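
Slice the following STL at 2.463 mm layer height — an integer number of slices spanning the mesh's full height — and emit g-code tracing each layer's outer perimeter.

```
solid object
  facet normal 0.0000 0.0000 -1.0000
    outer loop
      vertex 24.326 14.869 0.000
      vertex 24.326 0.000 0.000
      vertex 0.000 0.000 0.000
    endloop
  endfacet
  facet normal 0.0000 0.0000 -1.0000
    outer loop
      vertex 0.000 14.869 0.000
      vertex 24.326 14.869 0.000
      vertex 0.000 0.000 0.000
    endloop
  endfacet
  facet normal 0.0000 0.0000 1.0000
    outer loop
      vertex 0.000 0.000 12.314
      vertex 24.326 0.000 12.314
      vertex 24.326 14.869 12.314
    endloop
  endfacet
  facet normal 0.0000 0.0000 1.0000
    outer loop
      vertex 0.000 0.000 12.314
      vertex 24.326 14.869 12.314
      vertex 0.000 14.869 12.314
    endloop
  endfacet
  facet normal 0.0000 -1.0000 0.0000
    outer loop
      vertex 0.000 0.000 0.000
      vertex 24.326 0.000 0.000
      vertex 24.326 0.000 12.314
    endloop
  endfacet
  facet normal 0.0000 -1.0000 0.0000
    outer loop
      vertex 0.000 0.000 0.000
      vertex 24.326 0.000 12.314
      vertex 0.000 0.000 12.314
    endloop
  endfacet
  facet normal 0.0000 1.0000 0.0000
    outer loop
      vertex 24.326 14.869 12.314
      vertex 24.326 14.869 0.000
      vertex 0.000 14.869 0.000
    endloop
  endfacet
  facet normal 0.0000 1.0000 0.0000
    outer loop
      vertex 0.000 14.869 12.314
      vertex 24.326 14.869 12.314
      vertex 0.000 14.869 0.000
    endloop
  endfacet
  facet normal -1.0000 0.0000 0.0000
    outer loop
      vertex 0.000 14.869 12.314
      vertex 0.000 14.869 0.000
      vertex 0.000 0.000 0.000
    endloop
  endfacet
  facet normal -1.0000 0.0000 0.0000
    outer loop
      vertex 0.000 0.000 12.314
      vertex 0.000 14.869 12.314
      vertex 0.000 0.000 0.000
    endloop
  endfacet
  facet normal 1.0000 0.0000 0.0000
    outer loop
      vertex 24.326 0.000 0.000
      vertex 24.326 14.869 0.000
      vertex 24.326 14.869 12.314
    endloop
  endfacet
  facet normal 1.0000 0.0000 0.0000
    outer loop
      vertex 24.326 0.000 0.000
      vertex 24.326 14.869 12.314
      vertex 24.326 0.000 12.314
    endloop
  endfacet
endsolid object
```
; perimeter-only toolpath
G21 ; units = mm
G90 ; absolute positioning
G28 ; home
; layer 1
G0 Z2.463
G0 X0.000 Y0.000
G1 X24.326 Y0.000
G1 X24.326 Y14.869
G1 X0.000 Y14.869
G1 X0.000 Y0.000
; layer 2
G0 Z4.926
G0 X0.000 Y0.000
G1 X24.326 Y0.000
G1 X24.326 Y14.869
G1 X0.000 Y14.869
G1 X0.000 Y0.000
; layer 3
G0 Z7.388
G0 X0.000 Y0.000
G1 X24.326 Y0.000
G1 X24.326 Y14.869
G1 X0.000 Y14.869
G1 X0.000 Y0.000
; layer 4
G0 Z9.851
G0 X0.000 Y0.000
G1 X24.326 Y0.000
G1 X24.326 Y14.869
G1 X0.000 Y14.869
G1 X0.000 Y0.000
; layer 5
G0 Z12.314
G0 X0.000 Y0.000
G1 X24.326 Y0.000
G1 X24.326 Y14.869
G1 X0.000 Y14.869
G1 X0.000 Y0.000
M2 ; end

The solid is a rectangular box, roughly 24.3 × 14.9 mm footprint and 12.3 mm tall. Slicing at Δz = 2.463 mm — 5 equal slices spanning the solid's height, so layer i sits at z = i·h/5 — gives 5 non-empty perimeters. Each is a 4-segment closed polygon; G0 lifts to the layer z and rapids to the start vertex, then G1 traces the edges.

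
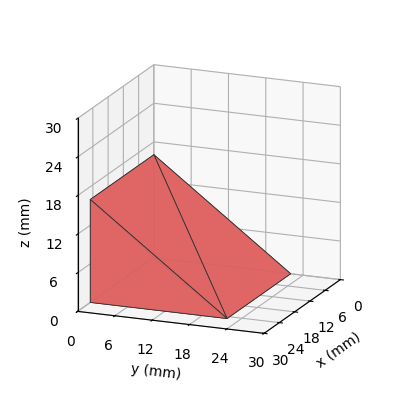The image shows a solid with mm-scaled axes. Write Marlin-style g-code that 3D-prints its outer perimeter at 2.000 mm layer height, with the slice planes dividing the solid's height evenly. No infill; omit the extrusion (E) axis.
Reading the render: the shape is a wedge (ramp): 25 × 22 mm base, rising to 16 mm along the y=0 edge and sloping linearly to z=0 at y=22 (dimensions read to the nearest mm from the axis ticks). For the g-code, the solid's height is divided into equal slices at the stated Δz and each level perimeter traced with G1 moves after a G0 lift.

; perimeter-only toolpath
G21 ; units = mm
G90 ; absolute positioning
G28 ; home
; layer 1
G0 Z2.000
G0 X0.000 Y0.000
G1 X25.000 Y0.000
G1 X25.000 Y19.250
G1 X0.000 Y19.250
G1 X0.000 Y0.000
; layer 2
G0 Z4.000
G0 X0.000 Y0.000
G1 X25.000 Y0.000
G1 X25.000 Y16.500
G1 X0.000 Y16.500
G1 X0.000 Y0.000
; layer 3
G0 Z6.000
G0 X0.000 Y0.000
G1 X25.000 Y0.000
G1 X25.000 Y13.750
G1 X0.000 Y13.750
G1 X0.000 Y0.000
; layer 4
G0 Z8.000
G0 X0.000 Y0.000
G1 X25.000 Y0.000
G1 X25.000 Y11.000
G1 X0.000 Y11.000
G1 X0.000 Y0.000
; layer 5
G0 Z10.000
G0 X0.000 Y0.000
G1 X25.000 Y0.000
G1 X25.000 Y8.250
G1 X0.000 Y8.250
G1 X0.000 Y0.000
; layer 6
G0 Z12.000
G0 X0.000 Y0.000
G1 X25.000 Y0.000
G1 X25.000 Y5.500
G1 X0.000 Y5.500
G1 X0.000 Y0.000
; layer 7
G0 Z14.000
G0 X0.000 Y0.000
G1 X25.000 Y0.000
G1 X25.000 Y2.750
G1 X0.000 Y2.750
G1 X0.000 Y0.000
M2 ; end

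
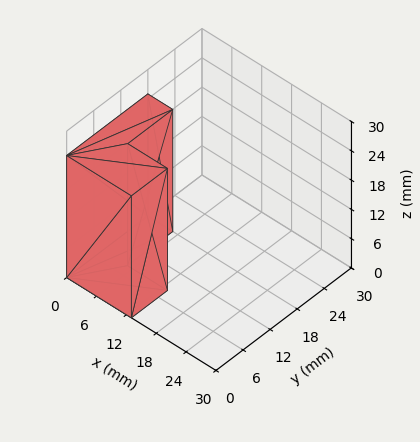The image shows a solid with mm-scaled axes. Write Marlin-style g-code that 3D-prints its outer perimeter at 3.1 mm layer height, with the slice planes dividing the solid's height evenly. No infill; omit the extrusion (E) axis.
Reading the render: the shape is an L-shaped prism: outer 13 × 18 mm, arm thicknesses ≈ 8 mm (horizontal) and 5 mm (vertical), extruded 25 mm in z (dimensions read to the nearest mm from the axis ticks). For the g-code, the solid's height is divided into equal slices at the stated Δz and each level perimeter traced with G1 moves after a G0 lift.

; perimeter-only toolpath
G21 ; units = mm
G90 ; absolute positioning
G28 ; home
; layer 1
G0 Z3.1
G0 X0.0 Y0.0
G1 X13.0 Y0.0
G1 X13.0 Y8.0
G1 X5.0 Y8.0
G1 X5.0 Y18.0
G1 X0.0 Y18.0
G1 X0.0 Y0.0
; layer 2
G0 Z6.2
G0 X0.0 Y0.0
G1 X13.0 Y0.0
G1 X13.0 Y8.0
G1 X5.0 Y8.0
G1 X5.0 Y18.0
G1 X0.0 Y18.0
G1 X0.0 Y0.0
; layer 3
G0 Z9.4
G0 X0.0 Y0.0
G1 X13.0 Y0.0
G1 X13.0 Y8.0
G1 X5.0 Y8.0
G1 X5.0 Y18.0
G1 X0.0 Y18.0
G1 X0.0 Y0.0
; layer 4
G0 Z12.5
G0 X0.0 Y0.0
G1 X13.0 Y0.0
G1 X13.0 Y8.0
G1 X5.0 Y8.0
G1 X5.0 Y18.0
G1 X0.0 Y18.0
G1 X0.0 Y0.0
; layer 5
G0 Z15.6
G0 X0.0 Y0.0
G1 X13.0 Y0.0
G1 X13.0 Y8.0
G1 X5.0 Y8.0
G1 X5.0 Y18.0
G1 X0.0 Y18.0
G1 X0.0 Y0.0
; layer 6
G0 Z18.8
G0 X0.0 Y0.0
G1 X13.0 Y0.0
G1 X13.0 Y8.0
G1 X5.0 Y8.0
G1 X5.0 Y18.0
G1 X0.0 Y18.0
G1 X0.0 Y0.0
; layer 7
G0 Z21.9
G0 X0.0 Y0.0
G1 X13.0 Y0.0
G1 X13.0 Y8.0
G1 X5.0 Y8.0
G1 X5.0 Y18.0
G1 X0.0 Y18.0
G1 X0.0 Y0.0
; layer 8
G0 Z25.0
G0 X0.0 Y0.0
G1 X13.0 Y0.0
G1 X13.0 Y8.0
G1 X5.0 Y8.0
G1 X5.0 Y18.0
G1 X0.0 Y18.0
G1 X0.0 Y0.0
M2 ; end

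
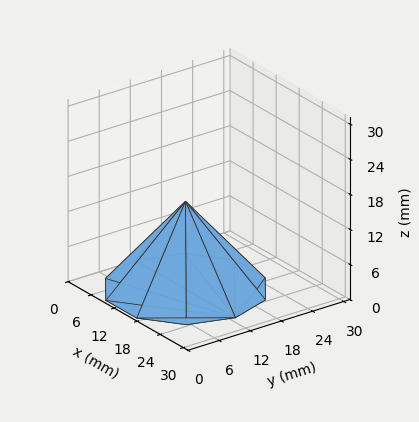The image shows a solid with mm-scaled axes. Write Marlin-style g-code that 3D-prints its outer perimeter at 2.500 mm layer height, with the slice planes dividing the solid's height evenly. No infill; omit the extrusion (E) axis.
Reading the render: the shape is a regular 10-sided pyramid, base circumscribed radius ≈ 13 mm, apex at z ≈ 15 mm (dimensions read to the nearest mm from the axis ticks). For the g-code, the solid's height is divided into equal slices at the stated Δz and each level perimeter traced with G1 moves after a G0 lift.

; perimeter-only toolpath
G21 ; units = mm
G90 ; absolute positioning
G28 ; home
; layer 1
G0 Z2.500
G0 X23.833 Y13.000
G1 X21.764 Y19.367
G1 X16.348 Y23.303
G1 X9.652 Y23.303
G1 X4.236 Y19.367
G1 X2.167 Y13.000
G1 X4.236 Y6.632
G1 X9.652 Y2.697
G1 X16.348 Y2.697
G1 X21.764 Y6.632
G1 X23.833 Y13.000
; layer 2
G0 Z5.000
G0 X21.667 Y13.000
G1 X20.011 Y18.094
G1 X15.678 Y21.243
G1 X10.322 Y21.243
G1 X5.989 Y18.094
G1 X4.333 Y13.000
G1 X5.989 Y7.906
G1 X10.322 Y4.757
G1 X15.678 Y4.757
G1 X20.011 Y7.906
G1 X21.667 Y13.000
; layer 3
G0 Z7.500
G0 X19.500 Y13.000
G1 X18.258 Y16.820
G1 X15.008 Y19.182
G1 X10.992 Y19.182
G1 X7.742 Y16.820
G1 X6.500 Y13.000
G1 X7.742 Y9.180
G1 X10.992 Y6.818
G1 X15.008 Y6.818
G1 X18.258 Y9.180
G1 X19.500 Y13.000
; layer 4
G0 Z10.000
G0 X17.333 Y13.000
G1 X16.506 Y15.547
G1 X14.339 Y17.121
G1 X11.661 Y17.121
G1 X9.494 Y15.547
G1 X8.667 Y13.000
G1 X9.494 Y10.453
G1 X11.661 Y8.879
G1 X14.339 Y8.879
G1 X16.506 Y10.453
G1 X17.333 Y13.000
; layer 5
G0 Z12.500
G0 X15.167 Y13.000
G1 X14.753 Y14.273
G1 X13.669 Y15.061
G1 X12.331 Y15.061
G1 X11.247 Y14.273
G1 X10.833 Y13.000
G1 X11.247 Y11.726
G1 X12.331 Y10.939
G1 X13.669 Y10.939
G1 X14.753 Y11.726
G1 X15.167 Y13.000
M2 ; end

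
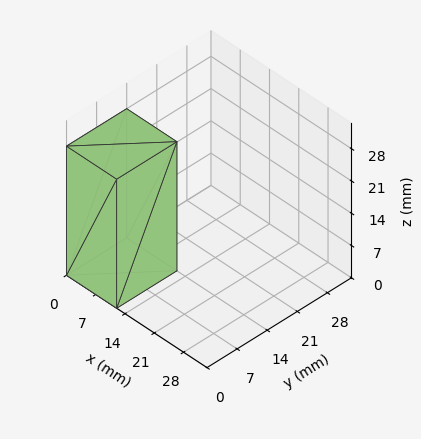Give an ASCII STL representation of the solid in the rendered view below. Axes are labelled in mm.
Reading the render: the shape is a rectangular box, roughly 12 × 14 mm footprint and 28 mm tall (dimensions read to the nearest mm from the axis ticks). For the STL, each face is triangulated and given an outward normal.

solid part
  facet normal 0.0000 0.0000 -1.0000
    outer loop
      vertex 12.0 14.0 0.0
      vertex 12.0 0.0 0.0
      vertex 0.0 0.0 0.0
    endloop
  endfacet
  facet normal 0.0000 0.0000 -1.0000
    outer loop
      vertex 0.0 14.0 0.0
      vertex 12.0 14.0 0.0
      vertex 0.0 0.0 0.0
    endloop
  endfacet
  facet normal 0.0000 0.0000 1.0000
    outer loop
      vertex 0.0 0.0 28.0
      vertex 12.0 0.0 28.0
      vertex 12.0 14.0 28.0
    endloop
  endfacet
  facet normal 0.0000 0.0000 1.0000
    outer loop
      vertex 0.0 0.0 28.0
      vertex 12.0 14.0 28.0
      vertex 0.0 14.0 28.0
    endloop
  endfacet
  facet normal 0.0000 -1.0000 0.0000
    outer loop
      vertex 0.0 0.0 0.0
      vertex 12.0 0.0 0.0
      vertex 12.0 0.0 28.0
    endloop
  endfacet
  facet normal 0.0000 -1.0000 0.0000
    outer loop
      vertex 0.0 0.0 0.0
      vertex 12.0 0.0 28.0
      vertex 0.0 0.0 28.0
    endloop
  endfacet
  facet normal 0.0000 1.0000 0.0000
    outer loop
      vertex 12.0 14.0 28.0
      vertex 12.0 14.0 0.0
      vertex 0.0 14.0 0.0
    endloop
  endfacet
  facet normal 0.0000 1.0000 0.0000
    outer loop
      vertex 0.0 14.0 28.0
      vertex 12.0 14.0 28.0
      vertex 0.0 14.0 0.0
    endloop
  endfacet
  facet normal -1.0000 0.0000 0.0000
    outer loop
      vertex 0.0 14.0 28.0
      vertex 0.0 14.0 0.0
      vertex 0.0 0.0 0.0
    endloop
  endfacet
  facet normal -1.0000 0.0000 0.0000
    outer loop
      vertex 0.0 0.0 28.0
      vertex 0.0 14.0 28.0
      vertex 0.0 0.0 0.0
    endloop
  endfacet
  facet normal 1.0000 0.0000 0.0000
    outer loop
      vertex 12.0 0.0 0.0
      vertex 12.0 14.0 0.0
      vertex 12.0 14.0 28.0
    endloop
  endfacet
  facet normal 1.0000 0.0000 0.0000
    outer loop
      vertex 12.0 0.0 0.0
      vertex 12.0 14.0 28.0
      vertex 12.0 0.0 28.0
    endloop
  endfacet
endsolid part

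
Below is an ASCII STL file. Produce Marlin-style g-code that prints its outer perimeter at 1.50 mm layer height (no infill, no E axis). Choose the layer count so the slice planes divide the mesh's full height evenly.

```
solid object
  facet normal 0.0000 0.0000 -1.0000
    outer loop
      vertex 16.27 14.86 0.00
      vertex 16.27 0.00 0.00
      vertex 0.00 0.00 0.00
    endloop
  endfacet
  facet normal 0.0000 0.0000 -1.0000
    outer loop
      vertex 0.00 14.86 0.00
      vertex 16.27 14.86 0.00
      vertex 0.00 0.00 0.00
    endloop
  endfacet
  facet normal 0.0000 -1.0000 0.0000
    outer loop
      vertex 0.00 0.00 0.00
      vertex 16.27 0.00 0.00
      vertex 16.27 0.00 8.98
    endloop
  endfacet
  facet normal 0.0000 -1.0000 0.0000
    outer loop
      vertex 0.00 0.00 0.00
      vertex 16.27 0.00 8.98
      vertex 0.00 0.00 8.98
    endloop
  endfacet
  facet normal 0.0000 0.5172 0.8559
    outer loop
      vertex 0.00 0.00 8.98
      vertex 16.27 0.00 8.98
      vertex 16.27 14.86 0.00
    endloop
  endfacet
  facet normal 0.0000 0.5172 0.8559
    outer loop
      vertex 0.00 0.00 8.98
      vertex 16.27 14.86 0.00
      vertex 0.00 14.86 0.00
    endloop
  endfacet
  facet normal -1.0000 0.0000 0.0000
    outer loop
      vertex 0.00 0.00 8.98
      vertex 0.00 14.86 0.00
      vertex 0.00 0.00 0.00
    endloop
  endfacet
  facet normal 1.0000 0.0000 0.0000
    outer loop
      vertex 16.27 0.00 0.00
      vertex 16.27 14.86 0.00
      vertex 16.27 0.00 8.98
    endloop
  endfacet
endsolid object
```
; perimeter-only toolpath
G21 ; units = mm
G90 ; absolute positioning
G28 ; home
; layer 1
G0 Z1.50
G0 X0.00 Y0.00
G1 X16.27 Y0.00
G1 X16.27 Y12.38
G1 X0.00 Y12.38
G1 X0.00 Y0.00
; layer 2
G0 Z2.99
G0 X0.00 Y0.00
G1 X16.27 Y0.00
G1 X16.27 Y9.91
G1 X0.00 Y9.91
G1 X0.00 Y0.00
; layer 3
G0 Z4.49
G0 X0.00 Y0.00
G1 X16.27 Y0.00
G1 X16.27 Y7.43
G1 X0.00 Y7.43
G1 X0.00 Y0.00
; layer 4
G0 Z5.99
G0 X0.00 Y0.00
G1 X16.27 Y0.00
G1 X16.27 Y4.95
G1 X0.00 Y4.95
G1 X0.00 Y0.00
; layer 5
G0 Z7.48
G0 X0.00 Y0.00
G1 X16.27 Y0.00
G1 X16.27 Y2.48
G1 X0.00 Y2.48
G1 X0.00 Y0.00
M2 ; end

The solid is a wedge (ramp): 16.3 × 14.9 mm base, rising to 8.98 mm along the y=0 edge and sloping linearly to z=0 at y=14.9. Slicing at Δz = 1.50 mm — 6 equal slices spanning the solid's height, so layer i sits at z = i·h/6 — gives 5 non-empty perimeters. Each is a 4-segment closed polygon; G0 lifts to the layer z and rapids to the start vertex, then G1 traces the edges. The cross-section shrinks linearly with z (the slice at the apex is degenerate and omitted).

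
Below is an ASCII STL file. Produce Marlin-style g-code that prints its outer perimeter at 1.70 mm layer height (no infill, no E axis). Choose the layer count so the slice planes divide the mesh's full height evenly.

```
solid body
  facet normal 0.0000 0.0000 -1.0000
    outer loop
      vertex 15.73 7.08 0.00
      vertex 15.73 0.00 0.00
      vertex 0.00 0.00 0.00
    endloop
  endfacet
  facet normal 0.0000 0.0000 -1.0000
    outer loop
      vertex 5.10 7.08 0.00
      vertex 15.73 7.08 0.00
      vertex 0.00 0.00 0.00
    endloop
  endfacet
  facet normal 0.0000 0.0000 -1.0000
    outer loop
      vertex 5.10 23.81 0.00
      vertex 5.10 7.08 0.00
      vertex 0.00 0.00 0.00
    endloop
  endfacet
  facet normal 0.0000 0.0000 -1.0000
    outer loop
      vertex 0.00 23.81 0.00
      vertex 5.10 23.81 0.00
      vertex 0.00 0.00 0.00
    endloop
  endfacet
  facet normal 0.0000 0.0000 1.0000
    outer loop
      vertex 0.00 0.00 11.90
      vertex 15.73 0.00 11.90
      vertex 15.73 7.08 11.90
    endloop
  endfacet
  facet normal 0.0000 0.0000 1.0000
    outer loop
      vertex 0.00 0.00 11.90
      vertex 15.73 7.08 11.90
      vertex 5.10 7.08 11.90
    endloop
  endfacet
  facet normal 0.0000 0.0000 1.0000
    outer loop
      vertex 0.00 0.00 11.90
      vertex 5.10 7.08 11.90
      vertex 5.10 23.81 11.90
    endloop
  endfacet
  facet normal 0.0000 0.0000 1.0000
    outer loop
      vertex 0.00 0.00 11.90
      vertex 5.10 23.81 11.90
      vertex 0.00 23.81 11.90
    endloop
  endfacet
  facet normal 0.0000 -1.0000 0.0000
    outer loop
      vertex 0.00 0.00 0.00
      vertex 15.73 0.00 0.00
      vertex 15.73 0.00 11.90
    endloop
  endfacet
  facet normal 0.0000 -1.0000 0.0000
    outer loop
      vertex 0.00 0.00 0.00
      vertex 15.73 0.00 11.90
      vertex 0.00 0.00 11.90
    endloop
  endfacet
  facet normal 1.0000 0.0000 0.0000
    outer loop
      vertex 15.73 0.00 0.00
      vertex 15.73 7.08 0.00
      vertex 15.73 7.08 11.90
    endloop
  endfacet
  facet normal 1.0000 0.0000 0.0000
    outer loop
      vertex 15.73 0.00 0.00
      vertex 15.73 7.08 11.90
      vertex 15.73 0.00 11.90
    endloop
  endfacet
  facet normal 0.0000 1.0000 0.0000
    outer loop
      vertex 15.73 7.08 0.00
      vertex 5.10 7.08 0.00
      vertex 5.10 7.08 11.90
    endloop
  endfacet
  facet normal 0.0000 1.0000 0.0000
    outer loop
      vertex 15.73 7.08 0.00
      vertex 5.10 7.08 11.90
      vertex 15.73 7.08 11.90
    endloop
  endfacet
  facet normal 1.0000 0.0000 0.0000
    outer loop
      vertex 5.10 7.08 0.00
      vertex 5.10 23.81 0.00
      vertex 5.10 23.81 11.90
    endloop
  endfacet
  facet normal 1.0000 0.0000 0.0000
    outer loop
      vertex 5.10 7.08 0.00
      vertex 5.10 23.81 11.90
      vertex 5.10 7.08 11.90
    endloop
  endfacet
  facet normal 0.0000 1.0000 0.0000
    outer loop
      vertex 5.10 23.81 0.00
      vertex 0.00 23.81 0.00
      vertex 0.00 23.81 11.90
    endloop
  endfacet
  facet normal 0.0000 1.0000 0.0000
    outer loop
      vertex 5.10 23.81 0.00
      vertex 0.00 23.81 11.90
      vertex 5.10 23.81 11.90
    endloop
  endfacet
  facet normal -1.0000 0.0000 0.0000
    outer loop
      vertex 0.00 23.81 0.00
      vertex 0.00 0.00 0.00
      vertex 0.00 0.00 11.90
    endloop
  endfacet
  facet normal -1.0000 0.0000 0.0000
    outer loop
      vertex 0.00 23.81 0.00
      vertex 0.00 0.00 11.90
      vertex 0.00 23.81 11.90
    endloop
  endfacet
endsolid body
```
; perimeter-only toolpath
G21 ; units = mm
G90 ; absolute positioning
G28 ; home
; layer 1
G0 Z1.70
G0 X0.00 Y0.00
G1 X15.73 Y0.00
G1 X15.73 Y7.08
G1 X5.10 Y7.08
G1 X5.10 Y23.81
G1 X0.00 Y23.81
G1 X0.00 Y0.00
; layer 2
G0 Z3.40
G0 X0.00 Y0.00
G1 X15.73 Y0.00
G1 X15.73 Y7.08
G1 X5.10 Y7.08
G1 X5.10 Y23.81
G1 X0.00 Y23.81
G1 X0.00 Y0.00
; layer 3
G0 Z5.10
G0 X0.00 Y0.00
G1 X15.73 Y0.00
G1 X15.73 Y7.08
G1 X5.10 Y7.08
G1 X5.10 Y23.81
G1 X0.00 Y23.81
G1 X0.00 Y0.00
; layer 4
G0 Z6.80
G0 X0.00 Y0.00
G1 X15.73 Y0.00
G1 X15.73 Y7.08
G1 X5.10 Y7.08
G1 X5.10 Y23.81
G1 X0.00 Y23.81
G1 X0.00 Y0.00
; layer 5
G0 Z8.50
G0 X0.00 Y0.00
G1 X15.73 Y0.00
G1 X15.73 Y7.08
G1 X5.10 Y7.08
G1 X5.10 Y23.81
G1 X0.00 Y23.81
G1 X0.00 Y0.00
; layer 6
G0 Z10.20
G0 X0.00 Y0.00
G1 X15.73 Y0.00
G1 X15.73 Y7.08
G1 X5.10 Y7.08
G1 X5.10 Y23.81
G1 X0.00 Y23.81
G1 X0.00 Y0.00
; layer 7
G0 Z11.90
G0 X0.00 Y0.00
G1 X15.73 Y0.00
G1 X15.73 Y7.08
G1 X5.10 Y7.08
G1 X5.10 Y23.81
G1 X0.00 Y23.81
G1 X0.00 Y0.00
M2 ; end

The solid is an L-shaped prism: outer 15.7 × 23.8 mm, arm thicknesses ≈ 7.08 mm (horizontal) and 5.1 mm (vertical), extruded 11.9 mm in z. Slicing at Δz = 1.70 mm — 7 equal slices spanning the solid's height, so layer i sits at z = i·h/7 — gives 7 non-empty perimeters. Each is a 6-segment closed polygon; G0 lifts to the layer z and rapids to the start vertex, then G1 traces the edges.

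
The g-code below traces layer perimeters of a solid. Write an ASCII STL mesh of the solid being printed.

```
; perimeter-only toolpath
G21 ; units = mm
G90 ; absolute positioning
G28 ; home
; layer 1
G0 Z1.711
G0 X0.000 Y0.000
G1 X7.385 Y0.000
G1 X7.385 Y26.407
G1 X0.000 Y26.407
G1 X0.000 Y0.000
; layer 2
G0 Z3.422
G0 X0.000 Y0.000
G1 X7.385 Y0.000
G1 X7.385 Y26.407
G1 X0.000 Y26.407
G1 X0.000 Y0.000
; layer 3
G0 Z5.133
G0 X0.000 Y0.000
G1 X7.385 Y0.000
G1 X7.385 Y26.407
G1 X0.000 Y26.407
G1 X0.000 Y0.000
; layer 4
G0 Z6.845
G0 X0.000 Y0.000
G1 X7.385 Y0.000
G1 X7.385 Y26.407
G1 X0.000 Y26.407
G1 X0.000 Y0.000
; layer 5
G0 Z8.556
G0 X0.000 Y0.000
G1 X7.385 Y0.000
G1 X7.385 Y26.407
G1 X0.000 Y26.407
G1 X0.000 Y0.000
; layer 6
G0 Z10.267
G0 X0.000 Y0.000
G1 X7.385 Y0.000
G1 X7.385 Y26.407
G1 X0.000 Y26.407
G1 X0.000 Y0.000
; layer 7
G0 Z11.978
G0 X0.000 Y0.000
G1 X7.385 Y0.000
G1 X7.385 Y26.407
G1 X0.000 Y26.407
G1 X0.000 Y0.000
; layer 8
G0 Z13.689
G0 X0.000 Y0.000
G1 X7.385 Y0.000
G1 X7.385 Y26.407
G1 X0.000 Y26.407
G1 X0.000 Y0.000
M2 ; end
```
solid part
  facet normal 0.0000 0.0000 -1.0000
    outer loop
      vertex 7.385 26.407 0.000
      vertex 7.385 0.000 0.000
      vertex 0.000 0.000 0.000
    endloop
  endfacet
  facet normal 0.0000 0.0000 -1.0000
    outer loop
      vertex 0.000 26.407 0.000
      vertex 7.385 26.407 0.000
      vertex 0.000 0.000 0.000
    endloop
  endfacet
  facet normal 0.0000 0.0000 1.0000
    outer loop
      vertex 0.000 0.000 13.689
      vertex 7.385 0.000 13.689
      vertex 7.385 26.407 13.689
    endloop
  endfacet
  facet normal 0.0000 0.0000 1.0000
    outer loop
      vertex 0.000 0.000 13.689
      vertex 7.385 26.407 13.689
      vertex 0.000 26.407 13.689
    endloop
  endfacet
  facet normal 0.0000 -1.0000 0.0000
    outer loop
      vertex 0.000 0.000 0.000
      vertex 7.385 0.000 0.000
      vertex 7.385 0.000 13.689
    endloop
  endfacet
  facet normal 0.0000 -1.0000 0.0000
    outer loop
      vertex 0.000 0.000 0.000
      vertex 7.385 0.000 13.689
      vertex 0.000 0.000 13.689
    endloop
  endfacet
  facet normal 0.0000 1.0000 0.0000
    outer loop
      vertex 7.385 26.407 13.689
      vertex 7.385 26.407 0.000
      vertex 0.000 26.407 0.000
    endloop
  endfacet
  facet normal 0.0000 1.0000 0.0000
    outer loop
      vertex 0.000 26.407 13.689
      vertex 7.385 26.407 13.689
      vertex 0.000 26.407 0.000
    endloop
  endfacet
  facet normal -1.0000 0.0000 0.0000
    outer loop
      vertex 0.000 26.407 13.689
      vertex 0.000 26.407 0.000
      vertex 0.000 0.000 0.000
    endloop
  endfacet
  facet normal -1.0000 0.0000 0.0000
    outer loop
      vertex 0.000 0.000 13.689
      vertex 0.000 26.407 13.689
      vertex 0.000 0.000 0.000
    endloop
  endfacet
  facet normal 1.0000 0.0000 0.0000
    outer loop
      vertex 7.385 0.000 0.000
      vertex 7.385 26.407 0.000
      vertex 7.385 26.407 13.689
    endloop
  endfacet
  facet normal 1.0000 0.0000 0.0000
    outer loop
      vertex 7.385 0.000 0.000
      vertex 7.385 26.407 13.689
      vertex 7.385 0.000 13.689
    endloop
  endfacet
endsolid part

The G0 Z moves step by Δz≈1.711 mm. Every layer's G1 loop is the same polygon, so the solid is a straight extrusion of it from z=0 to z≈13.7. Closing with flat bottom and top caps and triangulating gives 12 facets — a rectangular box, roughly 7.38 × 26.4 mm footprint and 13.7 mm tall.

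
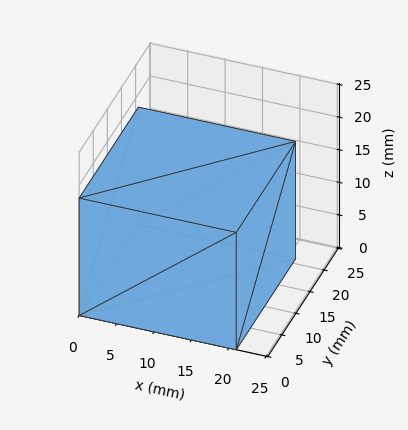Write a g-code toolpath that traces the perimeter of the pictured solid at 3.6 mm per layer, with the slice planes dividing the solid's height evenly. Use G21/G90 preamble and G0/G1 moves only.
Reading the render: the shape is a rectangular box, roughly 21 × 21 mm footprint and 18 mm tall (dimensions read to the nearest mm from the axis ticks). For the g-code, the solid's height is divided into equal slices at the stated Δz and each level perimeter traced with G1 moves after a G0 lift.

; perimeter-only toolpath
G21 ; units = mm
G90 ; absolute positioning
G28 ; home
; layer 1
G0 Z3.6
G0 X0.0 Y0.0
G1 X21.0 Y0.0
G1 X21.0 Y21.0
G1 X0.0 Y21.0
G1 X0.0 Y0.0
; layer 2
G0 Z7.2
G0 X0.0 Y0.0
G1 X21.0 Y0.0
G1 X21.0 Y21.0
G1 X0.0 Y21.0
G1 X0.0 Y0.0
; layer 3
G0 Z10.8
G0 X0.0 Y0.0
G1 X21.0 Y0.0
G1 X21.0 Y21.0
G1 X0.0 Y21.0
G1 X0.0 Y0.0
; layer 4
G0 Z14.4
G0 X0.0 Y0.0
G1 X21.0 Y0.0
G1 X21.0 Y21.0
G1 X0.0 Y21.0
G1 X0.0 Y0.0
; layer 5
G0 Z18.0
G0 X0.0 Y0.0
G1 X21.0 Y0.0
G1 X21.0 Y21.0
G1 X0.0 Y21.0
G1 X0.0 Y0.0
M2 ; end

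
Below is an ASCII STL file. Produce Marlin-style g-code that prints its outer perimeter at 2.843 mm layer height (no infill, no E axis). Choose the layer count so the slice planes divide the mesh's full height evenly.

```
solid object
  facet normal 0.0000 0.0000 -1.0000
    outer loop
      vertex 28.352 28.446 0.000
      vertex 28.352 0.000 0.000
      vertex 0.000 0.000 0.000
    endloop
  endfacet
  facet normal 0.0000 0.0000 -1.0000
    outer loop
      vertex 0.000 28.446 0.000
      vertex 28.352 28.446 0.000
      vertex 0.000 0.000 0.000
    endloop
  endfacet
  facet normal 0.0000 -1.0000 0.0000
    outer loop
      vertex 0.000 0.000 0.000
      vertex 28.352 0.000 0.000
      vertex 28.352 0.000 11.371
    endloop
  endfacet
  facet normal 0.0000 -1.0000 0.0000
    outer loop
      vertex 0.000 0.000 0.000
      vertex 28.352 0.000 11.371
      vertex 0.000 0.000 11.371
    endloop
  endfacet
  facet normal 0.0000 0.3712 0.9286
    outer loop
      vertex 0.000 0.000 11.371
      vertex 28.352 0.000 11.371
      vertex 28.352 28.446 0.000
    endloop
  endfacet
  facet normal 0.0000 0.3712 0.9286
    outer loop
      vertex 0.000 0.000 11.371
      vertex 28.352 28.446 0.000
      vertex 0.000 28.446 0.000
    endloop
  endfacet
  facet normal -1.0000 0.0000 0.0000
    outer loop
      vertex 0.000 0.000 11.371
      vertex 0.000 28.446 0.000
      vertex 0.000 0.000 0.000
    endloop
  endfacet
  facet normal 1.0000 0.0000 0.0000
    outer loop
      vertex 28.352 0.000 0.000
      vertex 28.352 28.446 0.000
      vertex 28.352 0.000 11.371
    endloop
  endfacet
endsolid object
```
; perimeter-only toolpath
G21 ; units = mm
G90 ; absolute positioning
G28 ; home
; layer 1
G0 Z2.843
G0 X0.000 Y0.000
G1 X28.352 Y0.000
G1 X28.352 Y21.335
G1 X0.000 Y21.335
G1 X0.000 Y0.000
; layer 2
G0 Z5.686
G0 X0.000 Y0.000
G1 X28.352 Y0.000
G1 X28.352 Y14.223
G1 X0.000 Y14.223
G1 X0.000 Y0.000
; layer 3
G0 Z8.528
G0 X0.000 Y0.000
G1 X28.352 Y0.000
G1 X28.352 Y7.112
G1 X0.000 Y7.112
G1 X0.000 Y0.000
M2 ; end

The solid is a wedge (ramp): 28.4 × 28.4 mm base, rising to 11.4 mm along the y=0 edge and sloping linearly to z=0 at y=28.4. Slicing at Δz = 2.843 mm — 4 equal slices spanning the solid's height, so layer i sits at z = i·h/4 — gives 3 non-empty perimeters. Each is a 4-segment closed polygon; G0 lifts to the layer z and rapids to the start vertex, then G1 traces the edges. The cross-section shrinks linearly with z (the slice at the apex is degenerate and omitted).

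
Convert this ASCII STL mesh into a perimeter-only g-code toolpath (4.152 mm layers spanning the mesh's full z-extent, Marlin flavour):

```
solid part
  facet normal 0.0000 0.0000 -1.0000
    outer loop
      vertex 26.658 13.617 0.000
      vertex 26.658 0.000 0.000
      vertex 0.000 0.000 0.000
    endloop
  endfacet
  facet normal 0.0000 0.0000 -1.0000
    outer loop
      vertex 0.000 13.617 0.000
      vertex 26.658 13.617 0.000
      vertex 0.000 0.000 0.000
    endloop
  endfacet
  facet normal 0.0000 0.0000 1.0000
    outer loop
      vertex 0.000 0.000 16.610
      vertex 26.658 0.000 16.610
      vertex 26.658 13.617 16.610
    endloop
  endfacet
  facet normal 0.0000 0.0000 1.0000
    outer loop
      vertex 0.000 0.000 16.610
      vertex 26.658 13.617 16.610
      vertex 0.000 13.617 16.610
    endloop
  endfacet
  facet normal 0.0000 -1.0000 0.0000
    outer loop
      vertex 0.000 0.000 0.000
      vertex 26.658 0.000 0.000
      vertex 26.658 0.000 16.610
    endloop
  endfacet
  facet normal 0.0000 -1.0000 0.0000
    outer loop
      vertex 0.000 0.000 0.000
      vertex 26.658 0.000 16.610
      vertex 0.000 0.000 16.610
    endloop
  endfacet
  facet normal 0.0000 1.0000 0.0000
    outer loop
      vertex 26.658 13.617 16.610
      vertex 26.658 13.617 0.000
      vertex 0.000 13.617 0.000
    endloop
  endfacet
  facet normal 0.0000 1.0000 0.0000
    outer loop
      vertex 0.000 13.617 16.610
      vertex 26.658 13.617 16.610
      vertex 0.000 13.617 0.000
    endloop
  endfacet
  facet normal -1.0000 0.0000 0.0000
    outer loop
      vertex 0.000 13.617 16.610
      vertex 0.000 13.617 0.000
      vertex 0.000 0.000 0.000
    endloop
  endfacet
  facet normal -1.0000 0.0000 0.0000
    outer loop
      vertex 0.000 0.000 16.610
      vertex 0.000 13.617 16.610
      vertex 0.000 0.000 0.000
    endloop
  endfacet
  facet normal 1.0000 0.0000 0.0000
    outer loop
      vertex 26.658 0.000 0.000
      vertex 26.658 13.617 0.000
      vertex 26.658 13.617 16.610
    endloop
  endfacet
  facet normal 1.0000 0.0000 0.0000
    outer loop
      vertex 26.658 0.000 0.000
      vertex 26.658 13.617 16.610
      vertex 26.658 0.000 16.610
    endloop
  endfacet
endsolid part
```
; perimeter-only toolpath
G21 ; units = mm
G90 ; absolute positioning
G28 ; home
; layer 1
G0 Z4.152
G0 X0.000 Y0.000
G1 X26.658 Y0.000
G1 X26.658 Y13.617
G1 X0.000 Y13.617
G1 X0.000 Y0.000
; layer 2
G0 Z8.305
G0 X0.000 Y0.000
G1 X26.658 Y0.000
G1 X26.658 Y13.617
G1 X0.000 Y13.617
G1 X0.000 Y0.000
; layer 3
G0 Z12.457
G0 X0.000 Y0.000
G1 X26.658 Y0.000
G1 X26.658 Y13.617
G1 X0.000 Y13.617
G1 X0.000 Y0.000
; layer 4
G0 Z16.610
G0 X0.000 Y0.000
G1 X26.658 Y0.000
G1 X26.658 Y13.617
G1 X0.000 Y13.617
G1 X0.000 Y0.000
M2 ; end

The solid is a rectangular box, roughly 26.7 × 13.6 mm footprint and 16.6 mm tall. Slicing at Δz = 4.152 mm — 4 equal slices spanning the solid's height, so layer i sits at z = i·h/4 — gives 4 non-empty perimeters. Each is a 4-segment closed polygon; G0 lifts to the layer z and rapids to the start vertex, then G1 traces the edges.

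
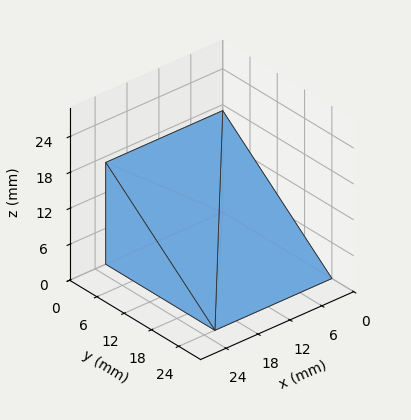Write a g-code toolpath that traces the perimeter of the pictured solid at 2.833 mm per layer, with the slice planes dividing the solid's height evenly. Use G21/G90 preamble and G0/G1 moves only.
Reading the render: the shape is a wedge (ramp): 22 × 24 mm base, rising to 17 mm along the y=0 edge and sloping linearly to z=0 at y=24 (dimensions read to the nearest mm from the axis ticks). For the g-code, the solid's height is divided into equal slices at the stated Δz and each level perimeter traced with G1 moves after a G0 lift.

; perimeter-only toolpath
G21 ; units = mm
G90 ; absolute positioning
G28 ; home
; layer 1
G0 Z2.833
G0 X0.000 Y0.000
G1 X22.000 Y0.000
G1 X22.000 Y20.000
G1 X0.000 Y20.000
G1 X0.000 Y0.000
; layer 2
G0 Z5.667
G0 X0.000 Y0.000
G1 X22.000 Y0.000
G1 X22.000 Y16.000
G1 X0.000 Y16.000
G1 X0.000 Y0.000
; layer 3
G0 Z8.500
G0 X0.000 Y0.000
G1 X22.000 Y0.000
G1 X22.000 Y12.000
G1 X0.000 Y12.000
G1 X0.000 Y0.000
; layer 4
G0 Z11.333
G0 X0.000 Y0.000
G1 X22.000 Y0.000
G1 X22.000 Y8.000
G1 X0.000 Y8.000
G1 X0.000 Y0.000
; layer 5
G0 Z14.167
G0 X0.000 Y0.000
G1 X22.000 Y0.000
G1 X22.000 Y4.000
G1 X0.000 Y4.000
G1 X0.000 Y0.000
M2 ; end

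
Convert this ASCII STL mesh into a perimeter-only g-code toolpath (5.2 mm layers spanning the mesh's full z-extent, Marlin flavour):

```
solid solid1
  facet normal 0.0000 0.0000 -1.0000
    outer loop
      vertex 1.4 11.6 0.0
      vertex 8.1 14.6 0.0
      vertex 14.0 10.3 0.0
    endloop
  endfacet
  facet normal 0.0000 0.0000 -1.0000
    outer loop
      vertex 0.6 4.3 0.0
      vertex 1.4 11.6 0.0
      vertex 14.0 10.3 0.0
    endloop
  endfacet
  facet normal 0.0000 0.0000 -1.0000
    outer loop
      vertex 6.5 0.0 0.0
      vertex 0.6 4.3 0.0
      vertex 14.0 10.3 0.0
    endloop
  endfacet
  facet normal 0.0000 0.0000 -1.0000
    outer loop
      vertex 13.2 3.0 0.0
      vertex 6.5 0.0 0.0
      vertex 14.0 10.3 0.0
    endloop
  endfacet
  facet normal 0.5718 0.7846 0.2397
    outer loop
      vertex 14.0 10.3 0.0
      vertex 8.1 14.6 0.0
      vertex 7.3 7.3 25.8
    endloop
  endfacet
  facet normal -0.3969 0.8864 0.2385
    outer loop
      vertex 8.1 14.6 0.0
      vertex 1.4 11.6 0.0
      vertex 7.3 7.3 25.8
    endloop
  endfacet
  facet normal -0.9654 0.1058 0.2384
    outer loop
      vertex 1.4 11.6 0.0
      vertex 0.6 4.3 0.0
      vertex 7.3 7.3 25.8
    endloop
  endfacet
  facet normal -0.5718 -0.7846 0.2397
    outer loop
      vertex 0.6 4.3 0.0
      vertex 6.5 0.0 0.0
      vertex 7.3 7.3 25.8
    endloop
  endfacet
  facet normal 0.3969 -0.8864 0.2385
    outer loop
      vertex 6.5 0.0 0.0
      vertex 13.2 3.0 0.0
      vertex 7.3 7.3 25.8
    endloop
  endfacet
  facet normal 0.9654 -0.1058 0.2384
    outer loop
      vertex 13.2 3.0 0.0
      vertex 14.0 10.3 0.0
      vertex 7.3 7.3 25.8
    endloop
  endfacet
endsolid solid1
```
; perimeter-only toolpath
G21 ; units = mm
G90 ; absolute positioning
G28 ; home
; layer 1
G0 Z5.2
G0 X12.7 Y9.7
G1 X7.9 Y13.1
G1 X2.6 Y10.7
G1 X1.9 Y4.9
G1 X6.7 Y1.5
G1 X12.0 Y3.9
G1 X12.7 Y9.7
; layer 2
G0 Z10.3
G0 X11.3 Y9.1
G1 X7.8 Y11.7
G1 X3.8 Y9.9
G1 X3.3 Y5.5
G1 X6.8 Y2.9
G1 X10.8 Y4.7
G1 X11.3 Y9.1
; layer 3
G0 Z15.5
G0 X10.0 Y8.5
G1 X7.6 Y10.2
G1 X4.9 Y9.0
G1 X4.6 Y6.1
G1 X7.0 Y4.4
G1 X9.7 Y5.6
G1 X10.0 Y8.5
; layer 4
G0 Z20.6
G0 X8.6 Y7.9
G1 X7.5 Y8.8
G1 X6.1 Y8.2
G1 X6.0 Y6.7
G1 X7.1 Y5.8
G1 X8.5 Y6.4
G1 X8.6 Y7.9
M2 ; end

The solid is a regular 6-sided pyramid, base circumscribed radius ≈ 7.3 mm, apex at z ≈ 25.8 mm. Slicing at Δz = 5.2 mm — 5 equal slices spanning the solid's height, so layer i sits at z = i·h/5 — gives 4 non-empty perimeters. Each is a 6-segment closed polygon; G0 lifts to the layer z and rapids to the start vertex, then G1 traces the edges. The cross-section shrinks linearly with z (the slice at the apex is degenerate and omitted).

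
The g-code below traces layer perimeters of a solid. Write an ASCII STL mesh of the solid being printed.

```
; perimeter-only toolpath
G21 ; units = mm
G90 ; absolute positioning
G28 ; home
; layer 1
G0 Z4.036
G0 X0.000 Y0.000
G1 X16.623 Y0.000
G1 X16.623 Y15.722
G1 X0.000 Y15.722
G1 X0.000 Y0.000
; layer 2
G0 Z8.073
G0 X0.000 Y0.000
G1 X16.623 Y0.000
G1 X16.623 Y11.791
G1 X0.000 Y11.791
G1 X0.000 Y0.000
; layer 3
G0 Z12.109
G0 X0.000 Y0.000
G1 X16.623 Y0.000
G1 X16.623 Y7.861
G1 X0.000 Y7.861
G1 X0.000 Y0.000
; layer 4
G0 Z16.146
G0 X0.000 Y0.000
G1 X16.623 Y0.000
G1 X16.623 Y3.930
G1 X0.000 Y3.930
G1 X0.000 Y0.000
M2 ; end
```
solid part
  facet normal 0.0000 0.0000 -1.0000
    outer loop
      vertex 16.623 19.652 0.000
      vertex 16.623 0.000 0.000
      vertex 0.000 0.000 0.000
    endloop
  endfacet
  facet normal 0.0000 0.0000 -1.0000
    outer loop
      vertex 0.000 19.652 0.000
      vertex 16.623 19.652 0.000
      vertex 0.000 0.000 0.000
    endloop
  endfacet
  facet normal 0.0000 -1.0000 0.0000
    outer loop
      vertex 0.000 0.000 0.000
      vertex 16.623 0.000 0.000
      vertex 16.623 0.000 20.182
    endloop
  endfacet
  facet normal 0.0000 -1.0000 0.0000
    outer loop
      vertex 0.000 0.000 0.000
      vertex 16.623 0.000 20.182
      vertex 0.000 0.000 20.182
    endloop
  endfacet
  facet normal 0.0000 0.7165 0.6976
    outer loop
      vertex 0.000 0.000 20.182
      vertex 16.623 0.000 20.182
      vertex 16.623 19.652 0.000
    endloop
  endfacet
  facet normal 0.0000 0.7165 0.6976
    outer loop
      vertex 0.000 0.000 20.182
      vertex 16.623 19.652 0.000
      vertex 0.000 19.652 0.000
    endloop
  endfacet
  facet normal -1.0000 0.0000 0.0000
    outer loop
      vertex 0.000 0.000 20.182
      vertex 0.000 19.652 0.000
      vertex 0.000 0.000 0.000
    endloop
  endfacet
  facet normal 1.0000 0.0000 0.0000
    outer loop
      vertex 16.623 0.000 0.000
      vertex 16.623 19.652 0.000
      vertex 16.623 0.000 20.182
    endloop
  endfacet
endsolid part

The G0 Z moves step by Δz≈4.036 mm. The G1 loops shrink linearly with z, so the solid tapers from its base footprint up to z≈20.2. Closing with a flat bottom cap and the tapered top and triangulating gives 8 facets — a wedge (ramp): 16.6 × 19.7 mm base, rising to 20.2 mm along the y=0 edge and sloping linearly to z=0 at y=19.7.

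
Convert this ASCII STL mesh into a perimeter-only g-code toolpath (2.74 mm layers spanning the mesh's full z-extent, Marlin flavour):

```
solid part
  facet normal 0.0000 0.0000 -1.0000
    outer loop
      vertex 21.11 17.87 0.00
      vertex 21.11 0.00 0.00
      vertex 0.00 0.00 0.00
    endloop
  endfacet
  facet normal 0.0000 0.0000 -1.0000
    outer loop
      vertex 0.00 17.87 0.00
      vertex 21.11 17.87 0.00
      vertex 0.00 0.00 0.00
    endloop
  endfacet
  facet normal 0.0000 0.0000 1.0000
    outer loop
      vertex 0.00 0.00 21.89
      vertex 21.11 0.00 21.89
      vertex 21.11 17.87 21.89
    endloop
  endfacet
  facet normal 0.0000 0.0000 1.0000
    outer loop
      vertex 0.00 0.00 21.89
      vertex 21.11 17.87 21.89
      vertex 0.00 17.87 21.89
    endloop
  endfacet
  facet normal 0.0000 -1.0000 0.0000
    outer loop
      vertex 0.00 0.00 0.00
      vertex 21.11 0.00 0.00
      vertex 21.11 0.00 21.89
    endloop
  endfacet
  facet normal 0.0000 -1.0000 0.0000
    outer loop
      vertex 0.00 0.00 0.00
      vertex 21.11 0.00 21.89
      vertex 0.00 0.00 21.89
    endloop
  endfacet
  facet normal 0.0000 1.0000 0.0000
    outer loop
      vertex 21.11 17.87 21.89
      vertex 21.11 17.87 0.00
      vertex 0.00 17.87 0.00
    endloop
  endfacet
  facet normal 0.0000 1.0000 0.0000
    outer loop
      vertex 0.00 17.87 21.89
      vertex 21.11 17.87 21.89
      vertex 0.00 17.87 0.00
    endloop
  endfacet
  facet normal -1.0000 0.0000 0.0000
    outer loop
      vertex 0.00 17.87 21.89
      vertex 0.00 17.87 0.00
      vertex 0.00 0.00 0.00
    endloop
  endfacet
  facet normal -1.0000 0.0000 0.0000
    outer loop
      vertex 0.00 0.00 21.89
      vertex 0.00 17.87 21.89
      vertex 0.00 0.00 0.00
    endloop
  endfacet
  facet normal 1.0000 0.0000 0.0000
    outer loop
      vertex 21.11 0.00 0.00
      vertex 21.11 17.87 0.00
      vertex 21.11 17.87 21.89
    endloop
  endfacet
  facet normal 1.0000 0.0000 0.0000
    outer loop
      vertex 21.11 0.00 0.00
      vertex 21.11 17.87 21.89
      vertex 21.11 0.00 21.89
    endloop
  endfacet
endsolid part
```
; perimeter-only toolpath
G21 ; units = mm
G90 ; absolute positioning
G28 ; home
; layer 1
G0 Z2.74
G0 X0.00 Y0.00
G1 X21.11 Y0.00
G1 X21.11 Y17.87
G1 X0.00 Y17.87
G1 X0.00 Y0.00
; layer 2
G0 Z5.47
G0 X0.00 Y0.00
G1 X21.11 Y0.00
G1 X21.11 Y17.87
G1 X0.00 Y17.87
G1 X0.00 Y0.00
; layer 3
G0 Z8.21
G0 X0.00 Y0.00
G1 X21.11 Y0.00
G1 X21.11 Y17.87
G1 X0.00 Y17.87
G1 X0.00 Y0.00
; layer 4
G0 Z10.95
G0 X0.00 Y0.00
G1 X21.11 Y0.00
G1 X21.11 Y17.87
G1 X0.00 Y17.87
G1 X0.00 Y0.00
; layer 5
G0 Z13.68
G0 X0.00 Y0.00
G1 X21.11 Y0.00
G1 X21.11 Y17.87
G1 X0.00 Y17.87
G1 X0.00 Y0.00
; layer 6
G0 Z16.42
G0 X0.00 Y0.00
G1 X21.11 Y0.00
G1 X21.11 Y17.87
G1 X0.00 Y17.87
G1 X0.00 Y0.00
; layer 7
G0 Z19.15
G0 X0.00 Y0.00
G1 X21.11 Y0.00
G1 X21.11 Y17.87
G1 X0.00 Y17.87
G1 X0.00 Y0.00
; layer 8
G0 Z21.89
G0 X0.00 Y0.00
G1 X21.11 Y0.00
G1 X21.11 Y17.87
G1 X0.00 Y17.87
G1 X0.00 Y0.00
M2 ; end

The solid is a rectangular box, roughly 21.1 × 17.9 mm footprint and 21.9 mm tall. Slicing at Δz = 2.74 mm — 8 equal slices spanning the solid's height, so layer i sits at z = i·h/8 — gives 8 non-empty perimeters. Each is a 4-segment closed polygon; G0 lifts to the layer z and rapids to the start vertex, then G1 traces the edges.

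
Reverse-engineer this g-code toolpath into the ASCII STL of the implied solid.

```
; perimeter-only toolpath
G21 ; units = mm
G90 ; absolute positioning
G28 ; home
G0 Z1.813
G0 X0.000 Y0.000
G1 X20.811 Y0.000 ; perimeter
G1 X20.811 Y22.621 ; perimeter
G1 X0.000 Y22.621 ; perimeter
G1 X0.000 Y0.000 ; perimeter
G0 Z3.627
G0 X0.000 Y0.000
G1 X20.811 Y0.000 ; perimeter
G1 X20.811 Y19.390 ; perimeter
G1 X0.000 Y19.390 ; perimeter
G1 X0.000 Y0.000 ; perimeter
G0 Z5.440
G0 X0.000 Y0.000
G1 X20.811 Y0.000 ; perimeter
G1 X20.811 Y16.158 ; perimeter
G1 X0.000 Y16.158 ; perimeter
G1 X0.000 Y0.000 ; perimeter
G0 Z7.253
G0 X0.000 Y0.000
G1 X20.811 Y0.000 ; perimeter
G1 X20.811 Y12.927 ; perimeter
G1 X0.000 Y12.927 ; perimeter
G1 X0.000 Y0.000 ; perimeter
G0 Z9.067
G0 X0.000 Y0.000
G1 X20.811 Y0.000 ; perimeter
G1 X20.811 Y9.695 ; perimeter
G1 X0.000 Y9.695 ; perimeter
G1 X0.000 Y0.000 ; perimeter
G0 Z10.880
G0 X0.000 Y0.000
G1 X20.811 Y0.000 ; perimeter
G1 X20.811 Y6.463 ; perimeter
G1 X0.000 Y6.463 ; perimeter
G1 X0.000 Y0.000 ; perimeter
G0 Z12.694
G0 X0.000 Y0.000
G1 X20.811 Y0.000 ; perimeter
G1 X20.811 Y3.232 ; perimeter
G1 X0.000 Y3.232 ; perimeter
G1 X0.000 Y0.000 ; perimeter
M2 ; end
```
solid part
  facet normal 0.0000 0.0000 -1.0000
    outer loop
      vertex 20.811 25.853 0.000
      vertex 20.811 0.000 0.000
      vertex 0.000 0.000 0.000
    endloop
  endfacet
  facet normal 0.0000 0.0000 -1.0000
    outer loop
      vertex 0.000 25.853 0.000
      vertex 20.811 25.853 0.000
      vertex 0.000 0.000 0.000
    endloop
  endfacet
  facet normal 0.0000 -1.0000 0.0000
    outer loop
      vertex 0.000 0.000 0.000
      vertex 20.811 0.000 0.000
      vertex 20.811 0.000 14.507
    endloop
  endfacet
  facet normal 0.0000 -1.0000 0.0000
    outer loop
      vertex 0.000 0.000 0.000
      vertex 20.811 0.000 14.507
      vertex 0.000 0.000 14.507
    endloop
  endfacet
  facet normal 0.0000 0.4894 0.8721
    outer loop
      vertex 0.000 0.000 14.507
      vertex 20.811 0.000 14.507
      vertex 20.811 25.853 0.000
    endloop
  endfacet
  facet normal 0.0000 0.4894 0.8721
    outer loop
      vertex 0.000 0.000 14.507
      vertex 20.811 25.853 0.000
      vertex 0.000 25.853 0.000
    endloop
  endfacet
  facet normal -1.0000 0.0000 0.0000
    outer loop
      vertex 0.000 0.000 14.507
      vertex 0.000 25.853 0.000
      vertex 0.000 0.000 0.000
    endloop
  endfacet
  facet normal 1.0000 0.0000 0.0000
    outer loop
      vertex 20.811 0.000 0.000
      vertex 20.811 25.853 0.000
      vertex 20.811 0.000 14.507
    endloop
  endfacet
endsolid part

The G0 Z moves step by Δz≈1.813 mm. The G1 loops shrink linearly with z, so the solid tapers from its base footprint up to z≈14.5. Closing with a flat bottom cap and the tapered top and triangulating gives 8 facets — a wedge (ramp): 20.8 × 25.9 mm base, rising to 14.5 mm along the y=0 edge and sloping linearly to z=0 at y=25.9.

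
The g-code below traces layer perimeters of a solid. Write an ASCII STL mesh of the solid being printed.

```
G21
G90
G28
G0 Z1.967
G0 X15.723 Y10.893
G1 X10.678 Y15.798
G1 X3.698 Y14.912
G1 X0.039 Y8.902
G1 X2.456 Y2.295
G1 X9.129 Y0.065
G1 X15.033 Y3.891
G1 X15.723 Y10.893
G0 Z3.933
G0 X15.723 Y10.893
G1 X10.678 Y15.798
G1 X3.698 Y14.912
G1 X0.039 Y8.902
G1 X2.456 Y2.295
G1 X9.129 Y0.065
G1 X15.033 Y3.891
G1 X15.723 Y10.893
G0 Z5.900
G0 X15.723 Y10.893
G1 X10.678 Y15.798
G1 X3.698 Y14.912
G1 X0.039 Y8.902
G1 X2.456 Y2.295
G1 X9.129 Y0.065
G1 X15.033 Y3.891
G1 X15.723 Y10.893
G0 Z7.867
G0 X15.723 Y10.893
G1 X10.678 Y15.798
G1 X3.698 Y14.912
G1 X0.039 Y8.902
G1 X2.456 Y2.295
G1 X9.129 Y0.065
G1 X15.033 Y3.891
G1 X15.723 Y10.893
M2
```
solid part
  facet normal 0.0000 0.0000 -1.0000
    outer loop
      vertex 3.698 14.912 0.000
      vertex 10.678 15.798 0.000
      vertex 15.723 10.893 0.000
    endloop
  endfacet
  facet normal 0.0000 0.0000 -1.0000
    outer loop
      vertex 0.039 8.902 0.000
      vertex 3.698 14.912 0.000
      vertex 15.723 10.893 0.000
    endloop
  endfacet
  facet normal 0.0000 0.0000 -1.0000
    outer loop
      vertex 2.456 2.295 0.000
      vertex 0.039 8.902 0.000
      vertex 15.723 10.893 0.000
    endloop
  endfacet
  facet normal 0.0000 0.0000 -1.0000
    outer loop
      vertex 9.129 0.065 0.000
      vertex 2.456 2.295 0.000
      vertex 15.723 10.893 0.000
    endloop
  endfacet
  facet normal 0.0000 0.0000 -1.0000
    outer loop
      vertex 15.033 3.891 0.000
      vertex 9.129 0.065 0.000
      vertex 15.723 10.893 0.000
    endloop
  endfacet
  facet normal 0.0000 0.0000 1.0000
    outer loop
      vertex 15.723 10.893 7.867
      vertex 10.678 15.798 7.867
      vertex 3.698 14.912 7.867
    endloop
  endfacet
  facet normal 0.0000 0.0000 1.0000
    outer loop
      vertex 15.723 10.893 7.867
      vertex 3.698 14.912 7.867
      vertex 0.039 8.902 7.867
    endloop
  endfacet
  facet normal 0.0000 0.0000 1.0000
    outer loop
      vertex 15.723 10.893 7.867
      vertex 0.039 8.902 7.867
      vertex 2.456 2.295 7.867
    endloop
  endfacet
  facet normal 0.0000 0.0000 1.0000
    outer loop
      vertex 15.723 10.893 7.867
      vertex 2.456 2.295 7.867
      vertex 9.129 0.065 7.867
    endloop
  endfacet
  facet normal 0.0000 0.0000 1.0000
    outer loop
      vertex 15.723 10.893 7.867
      vertex 9.129 0.065 7.867
      vertex 15.033 3.891 7.867
    endloop
  endfacet
  facet normal 0.6971 0.7170 0.0000
    outer loop
      vertex 15.723 10.893 0.000
      vertex 10.678 15.798 0.000
      vertex 10.678 15.798 7.867
    endloop
  endfacet
  facet normal 0.6971 0.7170 0.0000
    outer loop
      vertex 15.723 10.893 0.000
      vertex 10.678 15.798 7.867
      vertex 15.723 10.893 7.867
    endloop
  endfacet
  facet normal -0.1259 0.9920 0.0000
    outer loop
      vertex 10.678 15.798 0.000
      vertex 3.698 14.912 0.000
      vertex 3.698 14.912 7.867
    endloop
  endfacet
  facet normal -0.1259 0.9920 0.0000
    outer loop
      vertex 10.678 15.798 0.000
      vertex 3.698 14.912 7.867
      vertex 10.678 15.798 7.867
    endloop
  endfacet
  facet normal -0.8542 0.5200 0.0000
    outer loop
      vertex 3.698 14.912 0.000
      vertex 0.039 8.902 0.000
      vertex 0.039 8.902 7.867
    endloop
  endfacet
  facet normal -0.8542 0.5200 0.0000
    outer loop
      vertex 3.698 14.912 0.000
      vertex 0.039 8.902 7.867
      vertex 3.698 14.912 7.867
    endloop
  endfacet
  facet normal -0.9391 -0.3436 0.0000
    outer loop
      vertex 0.039 8.902 0.000
      vertex 2.456 2.295 0.000
      vertex 2.456 2.295 7.867
    endloop
  endfacet
  facet normal -0.9391 -0.3436 0.0000
    outer loop
      vertex 0.039 8.902 0.000
      vertex 2.456 2.295 7.867
      vertex 0.039 8.902 7.867
    endloop
  endfacet
  facet normal -0.3170 -0.9484 0.0000
    outer loop
      vertex 2.456 2.295 0.000
      vertex 9.129 0.065 0.000
      vertex 9.129 0.065 7.867
    endloop
  endfacet
  facet normal -0.3170 -0.9484 0.0000
    outer loop
      vertex 2.456 2.295 0.000
      vertex 9.129 0.065 7.867
      vertex 2.456 2.295 7.867
    endloop
  endfacet
  facet normal 0.5438 -0.8392 0.0000
    outer loop
      vertex 9.129 0.065 0.000
      vertex 15.033 3.891 0.000
      vertex 15.033 3.891 7.867
    endloop
  endfacet
  facet normal 0.5438 -0.8392 0.0000
    outer loop
      vertex 9.129 0.065 0.000
      vertex 15.033 3.891 7.867
      vertex 9.129 0.065 7.867
    endloop
  endfacet
  facet normal 0.9952 -0.0981 0.0000
    outer loop
      vertex 15.033 3.891 0.000
      vertex 15.723 10.893 0.000
      vertex 15.723 10.893 7.867
    endloop
  endfacet
  facet normal 0.9952 -0.0981 0.0000
    outer loop
      vertex 15.033 3.891 0.000
      vertex 15.723 10.893 7.867
      vertex 15.033 3.891 7.867
    endloop
  endfacet
endsolid part

The G0 Z moves step by Δz≈1.967 mm. Every layer's G1 loop is the same polygon, so the solid is a straight extrusion of it from z=0 to z≈7.87. Closing with flat bottom and top caps and triangulating gives 24 facets — a regular 7-sided prism (a cylinder approximated with 7 flat sides), circumscribed radius ≈ 8.11 mm, height ≈ 7.87 mm.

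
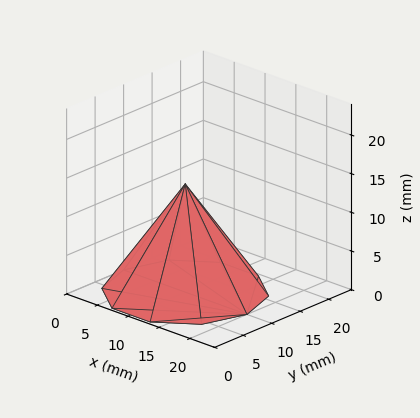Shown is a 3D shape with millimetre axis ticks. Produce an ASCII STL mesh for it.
Reading the render: the shape is a regular 10-sided pyramid, base circumscribed radius ≈ 10 mm, apex at z ≈ 14 mm (dimensions read to the nearest mm from the axis ticks). For the STL, each face is triangulated and given an outward normal.

solid part
  facet normal 0.0000 0.0000 -1.0000
    outer loop
      vertex 13.09 19.51 0.00
      vertex 18.09 15.88 0.00
      vertex 20.00 10.00 0.00
    endloop
  endfacet
  facet normal 0.0000 0.0000 -1.0000
    outer loop
      vertex 6.91 19.51 0.00
      vertex 13.09 19.51 0.00
      vertex 20.00 10.00 0.00
    endloop
  endfacet
  facet normal 0.0000 0.0000 -1.0000
    outer loop
      vertex 1.91 15.88 0.00
      vertex 6.91 19.51 0.00
      vertex 20.00 10.00 0.00
    endloop
  endfacet
  facet normal 0.0000 0.0000 -1.0000
    outer loop
      vertex 0.00 10.00 0.00
      vertex 1.91 15.88 0.00
      vertex 20.00 10.00 0.00
    endloop
  endfacet
  facet normal 0.0000 0.0000 -1.0000
    outer loop
      vertex 1.91 4.12 0.00
      vertex 0.00 10.00 0.00
      vertex 20.00 10.00 0.00
    endloop
  endfacet
  facet normal 0.0000 0.0000 -1.0000
    outer loop
      vertex 6.91 0.49 0.00
      vertex 1.91 4.12 0.00
      vertex 20.00 10.00 0.00
    endloop
  endfacet
  facet normal 0.0000 0.0000 -1.0000
    outer loop
      vertex 13.09 0.49 0.00
      vertex 6.91 0.49 0.00
      vertex 20.00 10.00 0.00
    endloop
  endfacet
  facet normal 0.0000 0.0000 -1.0000
    outer loop
      vertex 18.09 4.12 0.00
      vertex 13.09 0.49 0.00
      vertex 20.00 10.00 0.00
    endloop
  endfacet
  facet normal 0.7867 0.2555 0.5619
    outer loop
      vertex 20.00 10.00 0.00
      vertex 18.09 15.88 0.00
      vertex 10.00 10.00 14.00
    endloop
  endfacet
  facet normal 0.4860 0.6694 0.5620
    outer loop
      vertex 18.09 15.88 0.00
      vertex 13.09 19.51 0.00
      vertex 10.00 10.00 14.00
    endloop
  endfacet
  facet normal 0.0000 0.8272 0.5619
    outer loop
      vertex 13.09 19.51 0.00
      vertex 6.91 19.51 0.00
      vertex 10.00 10.00 14.00
    endloop
  endfacet
  facet normal -0.4860 0.6694 0.5620
    outer loop
      vertex 6.91 19.51 0.00
      vertex 1.91 15.88 0.00
      vertex 10.00 10.00 14.00
    endloop
  endfacet
  facet normal -0.7867 0.2555 0.5619
    outer loop
      vertex 1.91 15.88 0.00
      vertex 0.00 10.00 0.00
      vertex 10.00 10.00 14.00
    endloop
  endfacet
  facet normal -0.7867 -0.2555 0.5619
    outer loop
      vertex 0.00 10.00 0.00
      vertex 1.91 4.12 0.00
      vertex 10.00 10.00 14.00
    endloop
  endfacet
  facet normal -0.4860 -0.6694 0.5620
    outer loop
      vertex 1.91 4.12 0.00
      vertex 6.91 0.49 0.00
      vertex 10.00 10.00 14.00
    endloop
  endfacet
  facet normal 0.0000 -0.8272 0.5619
    outer loop
      vertex 6.91 0.49 0.00
      vertex 13.09 0.49 0.00
      vertex 10.00 10.00 14.00
    endloop
  endfacet
  facet normal 0.4860 -0.6694 0.5620
    outer loop
      vertex 13.09 0.49 0.00
      vertex 18.09 4.12 0.00
      vertex 10.00 10.00 14.00
    endloop
  endfacet
  facet normal 0.7867 -0.2555 0.5619
    outer loop
      vertex 18.09 4.12 0.00
      vertex 20.00 10.00 0.00
      vertex 10.00 10.00 14.00
    endloop
  endfacet
endsolid part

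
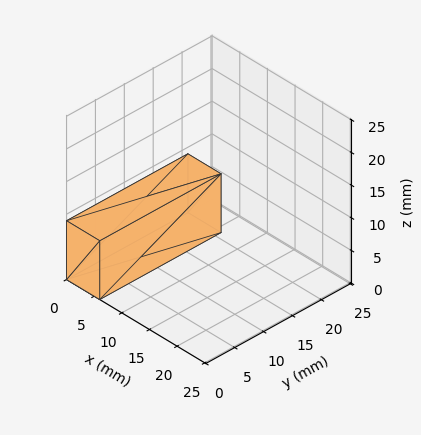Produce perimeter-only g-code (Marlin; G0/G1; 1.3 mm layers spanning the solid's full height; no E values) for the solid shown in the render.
Reading the render: the shape is a rectangular box, roughly 6 × 21 mm footprint and 9 mm tall (dimensions read to the nearest mm from the axis ticks). For the g-code, the solid's height is divided into equal slices at the stated Δz and each level perimeter traced with G1 moves after a G0 lift.

; perimeter-only toolpath
G21 ; units = mm
G90 ; absolute positioning
G28 ; home
; layer 1
G0 Z1.3
G0 X0.0 Y0.0
G1 X6.0 Y0.0
G1 X6.0 Y21.0
G1 X0.0 Y21.0
G1 X0.0 Y0.0
; layer 2
G0 Z2.6
G0 X0.0 Y0.0
G1 X6.0 Y0.0
G1 X6.0 Y21.0
G1 X0.0 Y21.0
G1 X0.0 Y0.0
; layer 3
G0 Z3.9
G0 X0.0 Y0.0
G1 X6.0 Y0.0
G1 X6.0 Y21.0
G1 X0.0 Y21.0
G1 X0.0 Y0.0
; layer 4
G0 Z5.1
G0 X0.0 Y0.0
G1 X6.0 Y0.0
G1 X6.0 Y21.0
G1 X0.0 Y21.0
G1 X0.0 Y0.0
; layer 5
G0 Z6.4
G0 X0.0 Y0.0
G1 X6.0 Y0.0
G1 X6.0 Y21.0
G1 X0.0 Y21.0
G1 X0.0 Y0.0
; layer 6
G0 Z7.7
G0 X0.0 Y0.0
G1 X6.0 Y0.0
G1 X6.0 Y21.0
G1 X0.0 Y21.0
G1 X0.0 Y0.0
; layer 7
G0 Z9.0
G0 X0.0 Y0.0
G1 X6.0 Y0.0
G1 X6.0 Y21.0
G1 X0.0 Y21.0
G1 X0.0 Y0.0
M2 ; end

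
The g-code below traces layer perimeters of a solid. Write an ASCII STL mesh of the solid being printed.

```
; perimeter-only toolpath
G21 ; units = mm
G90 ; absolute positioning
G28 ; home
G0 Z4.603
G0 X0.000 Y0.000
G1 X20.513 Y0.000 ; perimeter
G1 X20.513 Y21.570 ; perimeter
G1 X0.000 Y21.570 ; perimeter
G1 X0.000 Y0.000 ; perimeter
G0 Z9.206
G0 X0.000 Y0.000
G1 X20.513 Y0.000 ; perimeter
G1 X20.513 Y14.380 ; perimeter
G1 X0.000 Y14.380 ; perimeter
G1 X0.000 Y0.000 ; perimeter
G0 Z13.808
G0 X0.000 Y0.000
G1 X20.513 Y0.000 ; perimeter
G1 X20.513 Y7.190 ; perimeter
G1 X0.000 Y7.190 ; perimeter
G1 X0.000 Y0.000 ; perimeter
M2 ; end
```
solid part
  facet normal 0.0000 0.0000 -1.0000
    outer loop
      vertex 20.513 28.760 0.000
      vertex 20.513 0.000 0.000
      vertex 0.000 0.000 0.000
    endloop
  endfacet
  facet normal 0.0000 0.0000 -1.0000
    outer loop
      vertex 0.000 28.760 0.000
      vertex 20.513 28.760 0.000
      vertex 0.000 0.000 0.000
    endloop
  endfacet
  facet normal 0.0000 -1.0000 0.0000
    outer loop
      vertex 0.000 0.000 0.000
      vertex 20.513 0.000 0.000
      vertex 20.513 0.000 18.411
    endloop
  endfacet
  facet normal 0.0000 -1.0000 0.0000
    outer loop
      vertex 0.000 0.000 0.000
      vertex 20.513 0.000 18.411
      vertex 0.000 0.000 18.411
    endloop
  endfacet
  facet normal 0.0000 0.5391 0.8422
    outer loop
      vertex 0.000 0.000 18.411
      vertex 20.513 0.000 18.411
      vertex 20.513 28.760 0.000
    endloop
  endfacet
  facet normal 0.0000 0.5391 0.8422
    outer loop
      vertex 0.000 0.000 18.411
      vertex 20.513 28.760 0.000
      vertex 0.000 28.760 0.000
    endloop
  endfacet
  facet normal -1.0000 0.0000 0.0000
    outer loop
      vertex 0.000 0.000 18.411
      vertex 0.000 28.760 0.000
      vertex 0.000 0.000 0.000
    endloop
  endfacet
  facet normal 1.0000 0.0000 0.0000
    outer loop
      vertex 20.513 0.000 0.000
      vertex 20.513 28.760 0.000
      vertex 20.513 0.000 18.411
    endloop
  endfacet
endsolid part

The G0 Z moves step by Δz≈4.603 mm. The G1 loops shrink linearly with z, so the solid tapers from its base footprint up to z≈18.4. Closing with a flat bottom cap and the tapered top and triangulating gives 8 facets — a wedge (ramp): 20.5 × 28.8 mm base, rising to 18.4 mm along the y=0 edge and sloping linearly to z=0 at y=28.8.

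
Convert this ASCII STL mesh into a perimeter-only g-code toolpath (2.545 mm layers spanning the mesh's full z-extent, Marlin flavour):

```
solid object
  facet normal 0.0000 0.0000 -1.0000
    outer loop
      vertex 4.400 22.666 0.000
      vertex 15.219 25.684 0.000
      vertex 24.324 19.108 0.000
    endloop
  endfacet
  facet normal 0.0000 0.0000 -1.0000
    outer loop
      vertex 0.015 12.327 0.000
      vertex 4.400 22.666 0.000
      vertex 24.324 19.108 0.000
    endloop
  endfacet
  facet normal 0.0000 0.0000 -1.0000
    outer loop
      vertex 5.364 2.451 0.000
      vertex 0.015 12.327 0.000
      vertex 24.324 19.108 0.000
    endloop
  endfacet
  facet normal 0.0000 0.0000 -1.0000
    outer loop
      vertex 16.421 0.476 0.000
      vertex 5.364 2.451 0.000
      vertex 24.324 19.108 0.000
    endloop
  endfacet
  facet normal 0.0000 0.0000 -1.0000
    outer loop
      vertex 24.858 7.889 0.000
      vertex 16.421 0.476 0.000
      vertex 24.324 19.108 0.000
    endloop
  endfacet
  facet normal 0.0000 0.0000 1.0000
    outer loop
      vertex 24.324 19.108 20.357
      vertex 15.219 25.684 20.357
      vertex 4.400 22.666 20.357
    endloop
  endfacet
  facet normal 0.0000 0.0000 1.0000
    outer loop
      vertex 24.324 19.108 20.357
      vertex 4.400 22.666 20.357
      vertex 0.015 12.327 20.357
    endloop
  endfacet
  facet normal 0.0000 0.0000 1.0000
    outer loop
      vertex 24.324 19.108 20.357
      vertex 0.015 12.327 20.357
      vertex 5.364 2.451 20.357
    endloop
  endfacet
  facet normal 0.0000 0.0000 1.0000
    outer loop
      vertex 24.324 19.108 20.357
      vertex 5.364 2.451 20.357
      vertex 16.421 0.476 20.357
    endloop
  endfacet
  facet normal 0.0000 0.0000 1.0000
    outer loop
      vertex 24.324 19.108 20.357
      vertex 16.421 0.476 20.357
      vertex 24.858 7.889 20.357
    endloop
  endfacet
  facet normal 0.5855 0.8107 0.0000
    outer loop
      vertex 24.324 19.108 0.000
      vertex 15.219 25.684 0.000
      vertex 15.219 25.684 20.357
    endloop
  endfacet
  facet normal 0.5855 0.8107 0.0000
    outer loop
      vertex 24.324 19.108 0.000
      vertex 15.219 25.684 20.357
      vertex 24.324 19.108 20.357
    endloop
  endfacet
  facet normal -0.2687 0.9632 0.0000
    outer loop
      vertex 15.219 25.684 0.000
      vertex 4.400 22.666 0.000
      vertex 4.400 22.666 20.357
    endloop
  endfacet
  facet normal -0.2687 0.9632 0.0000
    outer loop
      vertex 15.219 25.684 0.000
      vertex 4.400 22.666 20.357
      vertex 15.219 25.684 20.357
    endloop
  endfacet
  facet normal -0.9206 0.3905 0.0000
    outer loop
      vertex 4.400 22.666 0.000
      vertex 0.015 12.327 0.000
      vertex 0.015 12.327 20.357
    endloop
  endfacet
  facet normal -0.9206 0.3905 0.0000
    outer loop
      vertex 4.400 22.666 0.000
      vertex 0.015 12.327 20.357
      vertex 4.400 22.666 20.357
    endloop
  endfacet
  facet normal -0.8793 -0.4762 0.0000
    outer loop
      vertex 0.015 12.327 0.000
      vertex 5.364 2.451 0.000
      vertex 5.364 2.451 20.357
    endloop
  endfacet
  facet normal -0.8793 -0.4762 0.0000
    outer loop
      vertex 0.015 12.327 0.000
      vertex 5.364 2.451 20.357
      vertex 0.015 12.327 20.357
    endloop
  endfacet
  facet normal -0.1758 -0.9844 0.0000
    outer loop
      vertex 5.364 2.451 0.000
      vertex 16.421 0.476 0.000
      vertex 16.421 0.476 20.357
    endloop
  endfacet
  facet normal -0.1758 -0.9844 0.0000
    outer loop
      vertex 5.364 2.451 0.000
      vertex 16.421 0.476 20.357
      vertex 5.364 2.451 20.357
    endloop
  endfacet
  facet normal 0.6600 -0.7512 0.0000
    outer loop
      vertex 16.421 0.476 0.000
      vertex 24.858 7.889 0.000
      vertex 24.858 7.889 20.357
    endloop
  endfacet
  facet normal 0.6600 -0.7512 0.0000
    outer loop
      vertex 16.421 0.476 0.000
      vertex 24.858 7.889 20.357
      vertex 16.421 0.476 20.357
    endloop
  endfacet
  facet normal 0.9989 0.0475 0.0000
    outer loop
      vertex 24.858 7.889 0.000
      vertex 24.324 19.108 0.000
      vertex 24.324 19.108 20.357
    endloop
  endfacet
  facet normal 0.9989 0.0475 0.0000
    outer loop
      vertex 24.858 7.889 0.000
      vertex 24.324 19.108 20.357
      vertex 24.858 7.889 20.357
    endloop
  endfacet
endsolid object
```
; perimeter-only toolpath
G21 ; units = mm
G90 ; absolute positioning
G28 ; home
; layer 1
G0 Z2.545
G0 X24.324 Y19.108
G1 X15.219 Y25.684
G1 X4.400 Y22.666
G1 X0.015 Y12.327
G1 X5.364 Y2.451
G1 X16.421 Y0.476
G1 X24.858 Y7.889
G1 X24.324 Y19.108
; layer 2
G0 Z5.089
G0 X24.324 Y19.108
G1 X15.219 Y25.684
G1 X4.400 Y22.666
G1 X0.015 Y12.327
G1 X5.364 Y2.451
G1 X16.421 Y0.476
G1 X24.858 Y7.889
G1 X24.324 Y19.108
; layer 3
G0 Z7.634
G0 X24.324 Y19.108
G1 X15.219 Y25.684
G1 X4.400 Y22.666
G1 X0.015 Y12.327
G1 X5.364 Y2.451
G1 X16.421 Y0.476
G1 X24.858 Y7.889
G1 X24.324 Y19.108
; layer 4
G0 Z10.178
G0 X24.324 Y19.108
G1 X15.219 Y25.684
G1 X4.400 Y22.666
G1 X0.015 Y12.327
G1 X5.364 Y2.451
G1 X16.421 Y0.476
G1 X24.858 Y7.889
G1 X24.324 Y19.108
; layer 5
G0 Z12.723
G0 X24.324 Y19.108
G1 X15.219 Y25.684
G1 X4.400 Y22.666
G1 X0.015 Y12.327
G1 X5.364 Y2.451
G1 X16.421 Y0.476
G1 X24.858 Y7.889
G1 X24.324 Y19.108
; layer 6
G0 Z15.268
G0 X24.324 Y19.108
G1 X15.219 Y25.684
G1 X4.400 Y22.666
G1 X0.015 Y12.327
G1 X5.364 Y2.451
G1 X16.421 Y0.476
G1 X24.858 Y7.889
G1 X24.324 Y19.108
; layer 7
G0 Z17.812
G0 X24.324 Y19.108
G1 X15.219 Y25.684
G1 X4.400 Y22.666
G1 X0.015 Y12.327
G1 X5.364 Y2.451
G1 X16.421 Y0.476
G1 X24.858 Y7.889
G1 X24.324 Y19.108
; layer 8
G0 Z20.357
G0 X24.324 Y19.108
G1 X15.219 Y25.684
G1 X4.400 Y22.666
G1 X0.015 Y12.327
G1 X5.364 Y2.451
G1 X16.421 Y0.476
G1 X24.858 Y7.889
G1 X24.324 Y19.108
M2 ; end

The solid is a regular 7-sided prism (a cylinder approximated with 7 flat sides), circumscribed radius ≈ 12.9 mm, height ≈ 20.4 mm. Slicing at Δz = 2.545 mm — 8 equal slices spanning the solid's height, so layer i sits at z = i·h/8 — gives 8 non-empty perimeters. Each is a 7-segment closed polygon; G0 lifts to the layer z and rapids to the start vertex, then G1 traces the edges.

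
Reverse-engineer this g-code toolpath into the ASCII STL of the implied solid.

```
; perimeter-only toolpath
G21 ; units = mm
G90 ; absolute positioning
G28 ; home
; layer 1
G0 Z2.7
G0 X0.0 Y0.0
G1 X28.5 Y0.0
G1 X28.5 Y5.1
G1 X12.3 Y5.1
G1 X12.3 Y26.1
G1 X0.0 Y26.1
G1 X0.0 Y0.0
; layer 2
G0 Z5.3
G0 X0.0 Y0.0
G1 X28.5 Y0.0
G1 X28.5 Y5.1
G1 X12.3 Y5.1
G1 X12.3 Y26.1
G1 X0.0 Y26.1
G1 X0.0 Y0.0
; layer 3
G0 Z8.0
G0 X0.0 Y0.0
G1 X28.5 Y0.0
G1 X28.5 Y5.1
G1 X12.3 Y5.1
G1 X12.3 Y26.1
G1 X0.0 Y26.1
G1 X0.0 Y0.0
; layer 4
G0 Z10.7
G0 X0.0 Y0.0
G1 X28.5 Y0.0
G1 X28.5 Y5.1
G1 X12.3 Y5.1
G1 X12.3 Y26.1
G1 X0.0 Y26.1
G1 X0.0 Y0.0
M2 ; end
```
solid part
  facet normal 0.0000 0.0000 -1.0000
    outer loop
      vertex 28.5 5.1 0.0
      vertex 28.5 0.0 0.0
      vertex 0.0 0.0 0.0
    endloop
  endfacet
  facet normal 0.0000 0.0000 -1.0000
    outer loop
      vertex 12.3 5.1 0.0
      vertex 28.5 5.1 0.0
      vertex 0.0 0.0 0.0
    endloop
  endfacet
  facet normal 0.0000 0.0000 -1.0000
    outer loop
      vertex 12.3 26.1 0.0
      vertex 12.3 5.1 0.0
      vertex 0.0 0.0 0.0
    endloop
  endfacet
  facet normal 0.0000 0.0000 -1.0000
    outer loop
      vertex 0.0 26.1 0.0
      vertex 12.3 26.1 0.0
      vertex 0.0 0.0 0.0
    endloop
  endfacet
  facet normal 0.0000 0.0000 1.0000
    outer loop
      vertex 0.0 0.0 10.7
      vertex 28.5 0.0 10.7
      vertex 28.5 5.1 10.7
    endloop
  endfacet
  facet normal 0.0000 0.0000 1.0000
    outer loop
      vertex 0.0 0.0 10.7
      vertex 28.5 5.1 10.7
      vertex 12.3 5.1 10.7
    endloop
  endfacet
  facet normal 0.0000 0.0000 1.0000
    outer loop
      vertex 0.0 0.0 10.7
      vertex 12.3 5.1 10.7
      vertex 12.3 26.1 10.7
    endloop
  endfacet
  facet normal 0.0000 0.0000 1.0000
    outer loop
      vertex 0.0 0.0 10.7
      vertex 12.3 26.1 10.7
      vertex 0.0 26.1 10.7
    endloop
  endfacet
  facet normal 0.0000 -1.0000 0.0000
    outer loop
      vertex 0.0 0.0 0.0
      vertex 28.5 0.0 0.0
      vertex 28.5 0.0 10.7
    endloop
  endfacet
  facet normal 0.0000 -1.0000 0.0000
    outer loop
      vertex 0.0 0.0 0.0
      vertex 28.5 0.0 10.7
      vertex 0.0 0.0 10.7
    endloop
  endfacet
  facet normal 1.0000 0.0000 0.0000
    outer loop
      vertex 28.5 0.0 0.0
      vertex 28.5 5.1 0.0
      vertex 28.5 5.1 10.7
    endloop
  endfacet
  facet normal 1.0000 0.0000 0.0000
    outer loop
      vertex 28.5 0.0 0.0
      vertex 28.5 5.1 10.7
      vertex 28.5 0.0 10.7
    endloop
  endfacet
  facet normal 0.0000 1.0000 0.0000
    outer loop
      vertex 28.5 5.1 0.0
      vertex 12.3 5.1 0.0
      vertex 12.3 5.1 10.7
    endloop
  endfacet
  facet normal 0.0000 1.0000 0.0000
    outer loop
      vertex 28.5 5.1 0.0
      vertex 12.3 5.1 10.7
      vertex 28.5 5.1 10.7
    endloop
  endfacet
  facet normal 1.0000 0.0000 0.0000
    outer loop
      vertex 12.3 5.1 0.0
      vertex 12.3 26.1 0.0
      vertex 12.3 26.1 10.7
    endloop
  endfacet
  facet normal 1.0000 0.0000 0.0000
    outer loop
      vertex 12.3 5.1 0.0
      vertex 12.3 26.1 10.7
      vertex 12.3 5.1 10.7
    endloop
  endfacet
  facet normal 0.0000 1.0000 0.0000
    outer loop
      vertex 12.3 26.1 0.0
      vertex 0.0 26.1 0.0
      vertex 0.0 26.1 10.7
    endloop
  endfacet
  facet normal 0.0000 1.0000 0.0000
    outer loop
      vertex 12.3 26.1 0.0
      vertex 0.0 26.1 10.7
      vertex 12.3 26.1 10.7
    endloop
  endfacet
  facet normal -1.0000 0.0000 0.0000
    outer loop
      vertex 0.0 26.1 0.0
      vertex 0.0 0.0 0.0
      vertex 0.0 0.0 10.7
    endloop
  endfacet
  facet normal -1.0000 0.0000 0.0000
    outer loop
      vertex 0.0 26.1 0.0
      vertex 0.0 0.0 10.7
      vertex 0.0 26.1 10.7
    endloop
  endfacet
endsolid part

The G0 Z moves step by Δz≈2.7 mm. Every layer's G1 loop is the same polygon, so the solid is a straight extrusion of it from z=0 to z≈10.7. Closing with flat bottom and top caps and triangulating gives 20 facets — an L-shaped prism: outer 28.5 × 26.1 mm, arm thicknesses ≈ 5.1 mm (horizontal) and 12.3 mm (vertical), extruded 10.7 mm in z.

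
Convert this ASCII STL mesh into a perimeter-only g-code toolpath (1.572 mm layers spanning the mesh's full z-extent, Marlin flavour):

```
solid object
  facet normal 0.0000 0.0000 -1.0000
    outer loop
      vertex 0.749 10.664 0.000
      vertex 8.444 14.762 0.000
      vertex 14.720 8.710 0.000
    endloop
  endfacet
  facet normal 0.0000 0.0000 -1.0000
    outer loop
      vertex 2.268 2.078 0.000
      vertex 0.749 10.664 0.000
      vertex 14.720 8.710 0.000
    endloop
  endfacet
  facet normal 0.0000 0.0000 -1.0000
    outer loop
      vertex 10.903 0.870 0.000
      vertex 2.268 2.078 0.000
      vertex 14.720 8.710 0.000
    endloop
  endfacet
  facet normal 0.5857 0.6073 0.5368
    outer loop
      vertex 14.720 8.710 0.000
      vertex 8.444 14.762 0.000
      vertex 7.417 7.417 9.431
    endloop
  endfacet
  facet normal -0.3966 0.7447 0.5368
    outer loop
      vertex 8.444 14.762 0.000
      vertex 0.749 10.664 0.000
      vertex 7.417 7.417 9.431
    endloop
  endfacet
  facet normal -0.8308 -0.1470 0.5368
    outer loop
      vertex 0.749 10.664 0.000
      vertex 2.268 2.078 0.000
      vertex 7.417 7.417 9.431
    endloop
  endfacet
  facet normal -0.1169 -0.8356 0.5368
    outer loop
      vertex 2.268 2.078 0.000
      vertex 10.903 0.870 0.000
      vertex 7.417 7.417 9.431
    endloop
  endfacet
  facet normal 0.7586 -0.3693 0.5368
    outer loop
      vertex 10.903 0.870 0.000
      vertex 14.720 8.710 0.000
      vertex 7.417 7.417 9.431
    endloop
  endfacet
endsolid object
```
; perimeter-only toolpath
G21 ; units = mm
G90 ; absolute positioning
G28 ; home
; layer 1
G0 Z1.572
G0 X13.503 Y8.495
G1 X8.273 Y13.538
G1 X1.860 Y10.123
G1 X3.126 Y2.968
G1 X10.322 Y1.961
G1 X13.503 Y8.495
; layer 2
G0 Z3.144
G0 X12.286 Y8.279
G1 X8.102 Y12.314
G1 X2.972 Y9.582
G1 X3.984 Y3.858
G1 X9.741 Y3.052
G1 X12.286 Y8.279
; layer 3
G0 Z4.715
G0 X11.069 Y8.064
G1 X7.931 Y11.090
G1 X4.083 Y9.040
G1 X4.842 Y4.747
G1 X9.160 Y4.143
G1 X11.069 Y8.064
; layer 4
G0 Z6.287
G0 X9.851 Y7.848
G1 X7.759 Y9.865
G1 X5.194 Y8.499
G1 X5.701 Y5.637
G1 X8.579 Y5.235
G1 X9.851 Y7.848
; layer 5
G0 Z7.859
G0 X8.634 Y7.632
G1 X7.588 Y8.641
G1 X6.306 Y7.958
G1 X6.559 Y6.527
G1 X7.998 Y6.326
G1 X8.634 Y7.632
M2 ; end

The solid is a regular 5-sided pyramid, base circumscribed radius ≈ 7.42 mm, apex at z ≈ 9.43 mm. Slicing at Δz = 1.572 mm — 6 equal slices spanning the solid's height, so layer i sits at z = i·h/6 — gives 5 non-empty perimeters. Each is a 5-segment closed polygon; G0 lifts to the layer z and rapids to the start vertex, then G1 traces the edges. The cross-section shrinks linearly with z (the slice at the apex is degenerate and omitted).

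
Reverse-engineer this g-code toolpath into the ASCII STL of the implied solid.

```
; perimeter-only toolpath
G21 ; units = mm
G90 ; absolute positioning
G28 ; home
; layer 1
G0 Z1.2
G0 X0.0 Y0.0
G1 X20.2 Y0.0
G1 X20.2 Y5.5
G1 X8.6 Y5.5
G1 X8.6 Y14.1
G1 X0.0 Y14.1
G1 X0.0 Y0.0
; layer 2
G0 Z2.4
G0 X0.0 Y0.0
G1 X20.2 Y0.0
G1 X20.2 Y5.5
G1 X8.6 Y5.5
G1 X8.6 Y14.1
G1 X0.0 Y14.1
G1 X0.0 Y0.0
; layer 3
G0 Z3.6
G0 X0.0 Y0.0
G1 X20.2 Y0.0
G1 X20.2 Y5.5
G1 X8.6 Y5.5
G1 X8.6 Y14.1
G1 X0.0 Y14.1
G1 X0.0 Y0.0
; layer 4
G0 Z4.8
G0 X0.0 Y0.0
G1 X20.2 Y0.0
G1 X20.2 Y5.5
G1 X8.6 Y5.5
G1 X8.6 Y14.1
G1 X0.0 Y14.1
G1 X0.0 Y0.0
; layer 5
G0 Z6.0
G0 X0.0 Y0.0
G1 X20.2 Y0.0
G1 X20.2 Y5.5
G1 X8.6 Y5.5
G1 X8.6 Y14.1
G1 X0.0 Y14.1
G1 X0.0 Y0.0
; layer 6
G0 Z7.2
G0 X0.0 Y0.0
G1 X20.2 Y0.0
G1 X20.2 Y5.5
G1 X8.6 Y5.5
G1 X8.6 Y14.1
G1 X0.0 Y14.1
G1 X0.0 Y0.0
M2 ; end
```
solid part
  facet normal 0.0000 0.0000 -1.0000
    outer loop
      vertex 20.2 5.5 0.0
      vertex 20.2 0.0 0.0
      vertex 0.0 0.0 0.0
    endloop
  endfacet
  facet normal 0.0000 0.0000 -1.0000
    outer loop
      vertex 8.6 5.5 0.0
      vertex 20.2 5.5 0.0
      vertex 0.0 0.0 0.0
    endloop
  endfacet
  facet normal 0.0000 0.0000 -1.0000
    outer loop
      vertex 8.6 14.1 0.0
      vertex 8.6 5.5 0.0
      vertex 0.0 0.0 0.0
    endloop
  endfacet
  facet normal 0.0000 0.0000 -1.0000
    outer loop
      vertex 0.0 14.1 0.0
      vertex 8.6 14.1 0.0
      vertex 0.0 0.0 0.0
    endloop
  endfacet
  facet normal 0.0000 0.0000 1.0000
    outer loop
      vertex 0.0 0.0 7.2
      vertex 20.2 0.0 7.2
      vertex 20.2 5.5 7.2
    endloop
  endfacet
  facet normal 0.0000 0.0000 1.0000
    outer loop
      vertex 0.0 0.0 7.2
      vertex 20.2 5.5 7.2
      vertex 8.6 5.5 7.2
    endloop
  endfacet
  facet normal 0.0000 0.0000 1.0000
    outer loop
      vertex 0.0 0.0 7.2
      vertex 8.6 5.5 7.2
      vertex 8.6 14.1 7.2
    endloop
  endfacet
  facet normal 0.0000 0.0000 1.0000
    outer loop
      vertex 0.0 0.0 7.2
      vertex 8.6 14.1 7.2
      vertex 0.0 14.1 7.2
    endloop
  endfacet
  facet normal 0.0000 -1.0000 0.0000
    outer loop
      vertex 0.0 0.0 0.0
      vertex 20.2 0.0 0.0
      vertex 20.2 0.0 7.2
    endloop
  endfacet
  facet normal 0.0000 -1.0000 0.0000
    outer loop
      vertex 0.0 0.0 0.0
      vertex 20.2 0.0 7.2
      vertex 0.0 0.0 7.2
    endloop
  endfacet
  facet normal 1.0000 0.0000 0.0000
    outer loop
      vertex 20.2 0.0 0.0
      vertex 20.2 5.5 0.0
      vertex 20.2 5.5 7.2
    endloop
  endfacet
  facet normal 1.0000 0.0000 0.0000
    outer loop
      vertex 20.2 0.0 0.0
      vertex 20.2 5.5 7.2
      vertex 20.2 0.0 7.2
    endloop
  endfacet
  facet normal 0.0000 1.0000 0.0000
    outer loop
      vertex 20.2 5.5 0.0
      vertex 8.6 5.5 0.0
      vertex 8.6 5.5 7.2
    endloop
  endfacet
  facet normal 0.0000 1.0000 0.0000
    outer loop
      vertex 20.2 5.5 0.0
      vertex 8.6 5.5 7.2
      vertex 20.2 5.5 7.2
    endloop
  endfacet
  facet normal 1.0000 0.0000 0.0000
    outer loop
      vertex 8.6 5.5 0.0
      vertex 8.6 14.1 0.0
      vertex 8.6 14.1 7.2
    endloop
  endfacet
  facet normal 1.0000 0.0000 0.0000
    outer loop
      vertex 8.6 5.5 0.0
      vertex 8.6 14.1 7.2
      vertex 8.6 5.5 7.2
    endloop
  endfacet
  facet normal 0.0000 1.0000 0.0000
    outer loop
      vertex 8.6 14.1 0.0
      vertex 0.0 14.1 0.0
      vertex 0.0 14.1 7.2
    endloop
  endfacet
  facet normal 0.0000 1.0000 0.0000
    outer loop
      vertex 8.6 14.1 0.0
      vertex 0.0 14.1 7.2
      vertex 8.6 14.1 7.2
    endloop
  endfacet
  facet normal -1.0000 0.0000 0.0000
    outer loop
      vertex 0.0 14.1 0.0
      vertex 0.0 0.0 0.0
      vertex 0.0 0.0 7.2
    endloop
  endfacet
  facet normal -1.0000 0.0000 0.0000
    outer loop
      vertex 0.0 14.1 0.0
      vertex 0.0 0.0 7.2
      vertex 0.0 14.1 7.2
    endloop
  endfacet
endsolid part

The G0 Z moves step by Δz≈1.2 mm. Every layer's G1 loop is the same polygon, so the solid is a straight extrusion of it from z=0 to z≈7.2. Closing with flat bottom and top caps and triangulating gives 20 facets — an L-shaped prism: outer 20.2 × 14.1 mm, arm thicknesses ≈ 5.5 mm (horizontal) and 8.6 mm (vertical), extruded 7.2 mm in z.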